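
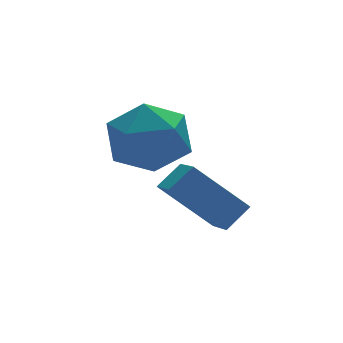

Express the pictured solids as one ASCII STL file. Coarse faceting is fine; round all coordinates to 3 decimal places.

solid 
facet normal -0.773 -0.157 -0.615
outer loop
vertex -4.004 -3.101 2.62
vertex -3.864 -2.04 2.173
vertex -2.745 -3.853 1.231
endloop
endfacet
facet normal -0.120 -0.915 0.386
outer loop
vertex -1.996 -3.7 1.827
vertex -4.004 -3.101 2.62
vertex -2.745 -3.853 1.231
endloop
endfacet
facet normal -0.773 -0.158 -0.614
outer loop
vertex -2.745 -3.853 1.231
vertex -3.864 -2.04 2.173
vertex -2.606 -2.792 0.783
endloop
endfacet
facet normal 0.623 -0.372 -0.688
outer loop
vertex -2.606 -2.792 0.783
vertex -1.996 -3.7 1.827
vertex -2.745 -3.853 1.231
endloop
endfacet
facet normal -0.623 0.372 0.688
outer loop
vertex -4.004 -3.101 2.62
vertex -3.115 -1.887 2.769
vertex -3.864 -2.04 2.173
endloop
endfacet
facet normal -0.120 -0.915 0.386
outer loop
vertex -3.254 -2.948 3.217
vertex -4.004 -3.101 2.62
vertex -1.996 -3.7 1.827
endloop
endfacet
facet normal -0.623 0.372 0.688
outer loop
vertex -3.254 -2.948 3.217
vertex -3.115 -1.887 2.769
vertex -4.004 -3.101 2.62
endloop
endfacet
facet normal 0.120 0.915 -0.386
outer loop
vertex -3.864 -2.04 2.173
vertex -3.115 -1.887 2.769
vertex -2.606 -2.792 0.783
endloop
endfacet
facet normal 0.623 -0.372 -0.688
outer loop
vertex -1.856 -2.639 1.38
vertex -1.996 -3.7 1.827
vertex -2.606 -2.792 0.783
endloop
endfacet
facet normal 0.121 0.915 -0.386
outer loop
vertex -2.606 -2.792 0.783
vertex -3.115 -1.887 2.769
vertex -1.856 -2.639 1.38
endloop
endfacet
facet normal 0.773 0.157 0.615
outer loop
vertex -1.856 -2.639 1.38
vertex -3.254 -2.948 3.217
vertex -1.996 -3.7 1.827
endloop
endfacet
facet normal 0.773 0.158 0.615
outer loop
vertex -3.115 -1.887 2.769
vertex -3.254 -2.948 3.217
vertex -1.856 -2.639 1.38
endloop
endfacet
facet normal -0.223 0.688 0.691
outer loop
vertex -3.681 -0.771 4.315
vertex -4.872 -1.152 4.309
vertex -4.052 -1.676 5.096
endloop
endfacet
facet normal 0.452 0.469 0.759
outer loop
vertex -3.681 -0.771 4.315
vertex -4.052 -1.676 5.096
vertex -2.955 -1.773 4.502
endloop
endfacet
facet normal 0.789 0.598 0.143
outer loop
vertex -3.681 -0.771 4.315
vertex -2.955 -1.773 4.502
vertex -3.097 -1.31 3.348
endloop
endfacet
facet normal 0.321 0.896 -0.306
outer loop
vertex -3.681 -0.771 4.315
vertex -3.097 -1.31 3.348
vertex -4.282 -0.926 3.229
endloop
endfacet
facet normal -0.305 0.952 0.033
outer loop
vertex -3.681 -0.771 4.315
vertex -4.282 -0.926 3.229
vertex -4.872 -1.152 4.309
endloop
endfacet
facet normal 0.446 -0.237 0.863
outer loop
vertex -2.955 -1.773 4.502
vertex -4.052 -1.676 5.096
vertex -3.698 -2.774 4.611
endloop
endfacet
facet normal -0.648 0.117 0.753
outer loop
vertex -4.052 -1.676 5.096
vertex -4.872 -1.152 4.309
vertex -4.883 -2.39 4.492
endloop
endfacet
facet normal -0.779 0.544 -0.312
outer loop
vertex -4.872 -1.152 4.309
vertex -4.282 -0.926 3.229
vertex -5.025 -1.927 3.338
endloop
endfacet
facet normal 0.234 0.455 -0.859
outer loop
vertex -4.282 -0.926 3.229
vertex -3.097 -1.31 3.348
vertex -3.928 -2.024 2.744
endloop
endfacet
facet normal 0.991 -0.029 -0.133
outer loop
vertex -3.097 -1.31 3.348
vertex -2.955 -1.773 4.502
vertex -3.108 -2.548 3.531
endloop
endfacet
facet normal -0.321 -0.896 0.306
outer loop
vertex -4.299 -2.929 3.525
vertex -3.698 -2.774 4.611
vertex -4.883 -2.39 4.492
endloop
endfacet
facet normal -0.789 -0.598 -0.143
outer loop
vertex -4.299 -2.929 3.525
vertex -4.883 -2.39 4.492
vertex -5.025 -1.927 3.338
endloop
endfacet
facet normal -0.452 -0.469 -0.759
outer loop
vertex -4.299 -2.929 3.525
vertex -5.025 -1.927 3.338
vertex -3.928 -2.024 2.744
endloop
endfacet
facet normal 0.223 -0.688 -0.691
outer loop
vertex -4.299 -2.929 3.525
vertex -3.928 -2.024 2.744
vertex -3.108 -2.548 3.531
endloop
endfacet
facet normal 0.305 -0.952 -0.033
outer loop
vertex -4.299 -2.929 3.525
vertex -3.108 -2.548 3.531
vertex -3.698 -2.774 4.611
endloop
endfacet
facet normal -0.234 -0.455 0.859
outer loop
vertex -4.883 -2.39 4.492
vertex -3.698 -2.774 4.611
vertex -4.052 -1.676 5.096
endloop
endfacet
facet normal -0.991 0.029 0.133
outer loop
vertex -5.025 -1.927 3.338
vertex -4.883 -2.39 4.492
vertex -4.872 -1.152 4.309
endloop
endfacet
facet normal -0.446 0.237 -0.863
outer loop
vertex -3.928 -2.024 2.744
vertex -5.025 -1.927 3.338
vertex -4.282 -0.926 3.229
endloop
endfacet
facet normal 0.648 -0.117 -0.753
outer loop
vertex -3.108 -2.548 3.531
vertex -3.928 -2.024 2.744
vertex -3.097 -1.31 3.348
endloop
endfacet
facet normal 0.779 -0.544 0.312
outer loop
vertex -3.698 -2.774 4.611
vertex -3.108 -2.548 3.531
vertex -2.955 -1.773 4.502
endloop
endfacet

endsolid


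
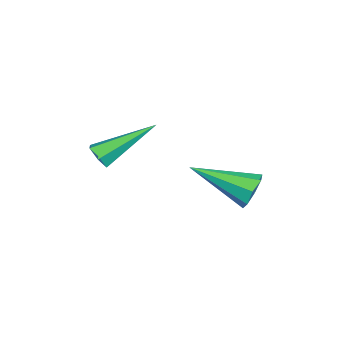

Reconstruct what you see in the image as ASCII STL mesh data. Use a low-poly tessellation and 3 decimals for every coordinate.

solid 
facet normal 0.369 -0.763 -0.531
outer loop
vertex 2.048 -4.484 2.82
vertex 1.561 -4.598 2.645
vertex 1.868 -4.261 2.374
endloop
endfacet
facet normal 0.770 0.638 0.008
outer loop
vertex 2.048 -4.484 2.82
vertex 1.868 -4.261 2.374
vertex 0.759 -2.942 3.795
endloop
endfacet
facet normal 0.369 -0.763 -0.531
outer loop
vertex 1.868 -4.261 2.374
vertex 1.561 -4.598 2.645
vertex 1.381 -4.375 2.199
endloop
endfacet
facet normal 0.059 0.754 -0.654
outer loop
vertex 1.868 -4.261 2.374
vertex 1.381 -4.375 2.199
vertex 0.759 -2.942 3.795
endloop
endfacet
facet normal 0.370 -0.762 -0.531
outer loop
vertex 1.381 -4.375 2.199
vertex 1.561 -4.598 2.645
vertex 1.074 -4.712 2.469
endloop
endfacet
facet normal -0.787 0.274 -0.553
outer loop
vertex 1.381 -4.375 2.199
vertex 1.074 -4.712 2.469
vertex 0.759 -2.942 3.795
endloop
endfacet
facet normal 0.370 -0.762 -0.531
outer loop
vertex 1.074 -4.712 2.469
vertex 1.561 -4.598 2.645
vertex 1.254 -4.935 2.915
endloop
endfacet
facet normal -0.923 -0.322 0.211
outer loop
vertex 1.074 -4.712 2.469
vertex 1.254 -4.935 2.915
vertex 0.759 -2.942 3.795
endloop
endfacet
facet normal 0.369 -0.762 -0.531
outer loop
vertex 1.254 -4.935 2.915
vertex 1.561 -4.598 2.645
vertex 1.741 -4.821 3.09
endloop
endfacet
facet normal -0.211 -0.438 0.874
outer loop
vertex 1.254 -4.935 2.915
vertex 1.741 -4.821 3.09
vertex 0.759 -2.942 3.795
endloop
endfacet
facet normal 0.369 -0.762 -0.531
outer loop
vertex 1.741 -4.821 3.09
vertex 1.561 -4.598 2.645
vertex 2.048 -4.484 2.82
endloop
endfacet
facet normal 0.634 0.041 0.772
outer loop
vertex 1.741 -4.821 3.09
vertex 2.048 -4.484 2.82
vertex 0.759 -2.942 3.795
endloop
endfacet
facet normal -0.018 0.918 -0.395
outer loop
vertex 0.517 -0.231 0.17
vertex 0.12 0.0 0.725
vertex 0.825 -0.045 0.588
endloop
endfacet
facet normal 0.799 -0.464 -0.382
outer loop
vertex 0.517 -0.231 0.17
vertex 0.825 -0.045 0.588
vertex 0.16 -2.02 1.595
endloop
endfacet
facet normal -0.018 0.918 -0.396
outer loop
vertex 0.825 -0.045 0.588
vertex 0.12 0.0 0.725
vertex 0.721 0.167 1.085
endloop
endfacet
facet normal 0.945 -0.179 0.274
outer loop
vertex 0.825 -0.045 0.588
vertex 0.721 0.167 1.085
vertex 0.16 -2.02 1.595
endloop
endfacet
facet normal -0.018 0.918 -0.396
outer loop
vertex 0.721 0.167 1.085
vertex 0.12 0.0 0.725
vertex 0.264 0.282 1.372
endloop
endfacet
facet normal 0.541 0.057 0.839
outer loop
vertex 0.721 0.167 1.085
vertex 0.264 0.282 1.372
vertex 0.16 -2.02 1.595
endloop
endfacet
facet normal -0.018 0.918 -0.396
outer loop
vertex 0.264 0.282 1.372
vertex 0.12 0.0 0.725
vertex -0.277 0.231 1.279
endloop
endfacet
facet normal -0.178 0.103 0.979
outer loop
vertex 0.264 0.282 1.372
vertex -0.277 0.231 1.279
vertex 0.16 -2.02 1.595
endloop
endfacet
facet normal -0.018 0.918 -0.396
outer loop
vertex -0.277 0.231 1.279
vertex 0.12 0.0 0.725
vertex -0.585 0.045 0.862
endloop
endfacet
facet normal -0.788 -0.067 0.612
outer loop
vertex -0.277 0.231 1.279
vertex -0.585 0.045 0.862
vertex 0.16 -2.02 1.595
endloop
endfacet
facet normal -0.018 0.918 -0.396
outer loop
vertex -0.585 0.045 0.862
vertex 0.12 0.0 0.725
vertex -0.48 -0.167 0.365
endloop
endfacet
facet normal -0.934 -0.354 -0.047
outer loop
vertex -0.585 0.045 0.862
vertex -0.48 -0.167 0.365
vertex 0.16 -2.02 1.595
endloop
endfacet
facet normal -0.019 0.919 -0.395
outer loop
vertex -0.48 -0.167 0.365
vertex 0.12 0.0 0.725
vertex -0.024 -0.281 0.078
endloop
endfacet
facet normal -0.531 -0.588 -0.610
outer loop
vertex -0.48 -0.167 0.365
vertex -0.024 -0.281 0.078
vertex 0.16 -2.02 1.595
endloop
endfacet
facet normal -0.018 0.919 -0.395
outer loop
vertex -0.024 -0.281 0.078
vertex 0.12 0.0 0.725
vertex 0.517 -0.231 0.17
endloop
endfacet
facet normal 0.186 -0.635 -0.750
outer loop
vertex -0.024 -0.281 0.078
vertex 0.517 -0.231 0.17
vertex 0.16 -2.02 1.595
endloop
endfacet

endsolid


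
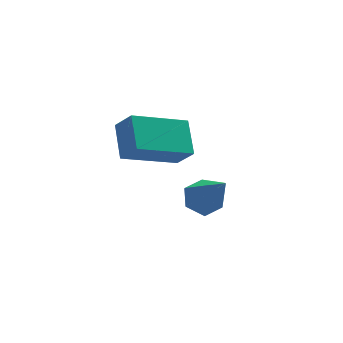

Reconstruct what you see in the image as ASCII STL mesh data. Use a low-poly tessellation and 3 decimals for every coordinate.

solid 
facet normal -0.079 0.584 -0.808
outer loop
vertex 2.153 -0.632 -2.21
vertex 1.542 -0.781 -2.258
vertex 1.719 -0.282 -1.915
endloop
endfacet
facet normal 0.716 0.414 0.562
outer loop
vertex 2.153 -0.632 -2.21
vertex 1.719 -0.282 -1.915
vertex 1.698 -1.919 -0.682
endloop
endfacet
facet normal -0.080 0.584 -0.808
outer loop
vertex 1.719 -0.282 -1.915
vertex 1.542 -0.781 -2.258
vertex 1.109 -0.432 -1.963
endloop
endfacet
facet normal -0.207 0.590 0.780
outer loop
vertex 1.719 -0.282 -1.915
vertex 1.109 -0.432 -1.963
vertex 1.698 -1.919 -0.682
endloop
endfacet
facet normal -0.079 0.584 -0.808
outer loop
vertex 1.109 -0.432 -1.963
vertex 1.542 -0.781 -2.258
vertex 0.932 -0.93 -2.306
endloop
endfacet
facet normal -0.900 0.019 0.436
outer loop
vertex 1.109 -0.432 -1.963
vertex 0.932 -0.93 -2.306
vertex 1.698 -1.919 -0.682
endloop
endfacet
facet normal -0.079 0.584 -0.808
outer loop
vertex 0.932 -0.93 -2.306
vertex 1.542 -0.781 -2.258
vertex 1.366 -1.279 -2.601
endloop
endfacet
facet normal -0.673 -0.729 -0.127
outer loop
vertex 0.932 -0.93 -2.306
vertex 1.366 -1.279 -2.601
vertex 1.698 -1.919 -0.682
endloop
endfacet
facet normal -0.079 0.584 -0.808
outer loop
vertex 1.366 -1.279 -2.601
vertex 1.542 -0.781 -2.258
vertex 1.976 -1.13 -2.553
endloop
endfacet
facet normal 0.248 -0.905 -0.345
outer loop
vertex 1.366 -1.279 -2.601
vertex 1.976 -1.13 -2.553
vertex 1.698 -1.919 -0.682
endloop
endfacet
facet normal -0.079 0.584 -0.808
outer loop
vertex 1.976 -1.13 -2.553
vertex 1.542 -0.781 -2.258
vertex 2.153 -0.632 -2.21
endloop
endfacet
facet normal 0.942 -0.334 -0.001
outer loop
vertex 1.976 -1.13 -2.553
vertex 2.153 -0.632 -2.21
vertex 1.698 -1.919 -0.682
endloop
endfacet
facet normal -0.366 0.516 -0.775
outer loop
vertex 0.037 1.791 -2.065
vertex 0.309 2.871 -1.474
vertex 1.838 1.799 -2.91
endloop
endfacet
facet normal -0.216 -0.856 -0.469
outer loop
vertex 2.171 1.329 -2.206
vertex 0.037 1.791 -2.065
vertex 1.838 1.799 -2.91
endloop
endfacet
facet normal -0.366 0.516 -0.775
outer loop
vertex 1.838 1.799 -2.91
vertex 0.309 2.871 -1.474
vertex 2.11 2.878 -2.32
endloop
endfacet
facet normal 0.905 0.004 -0.425
outer loop
vertex 2.11 2.878 -2.32
vertex 2.171 1.329 -2.206
vertex 1.838 1.799 -2.91
endloop
endfacet
facet normal -0.905 -0.005 0.425
outer loop
vertex 0.037 1.791 -2.065
vertex 0.642 2.401 -0.77
vertex 0.309 2.871 -1.474
endloop
endfacet
facet normal -0.216 -0.857 -0.468
outer loop
vertex 0.37 1.322 -1.36
vertex 0.037 1.791 -2.065
vertex 2.171 1.329 -2.206
endloop
endfacet
facet normal -0.905 -0.004 0.425
outer loop
vertex 0.37 1.322 -1.36
vertex 0.642 2.401 -0.77
vertex 0.037 1.791 -2.065
endloop
endfacet
facet normal 0.217 0.856 0.469
outer loop
vertex 0.309 2.871 -1.474
vertex 0.642 2.401 -0.77
vertex 2.11 2.878 -2.32
endloop
endfacet
facet normal 0.905 0.004 -0.425
outer loop
vertex 2.443 2.409 -1.615
vertex 2.171 1.329 -2.206
vertex 2.11 2.878 -2.32
endloop
endfacet
facet normal 0.216 0.857 0.468
outer loop
vertex 2.11 2.878 -2.32
vertex 0.642 2.401 -0.77
vertex 2.443 2.409 -1.615
endloop
endfacet
facet normal 0.366 -0.516 0.775
outer loop
vertex 2.443 2.409 -1.615
vertex 0.37 1.322 -1.36
vertex 2.171 1.329 -2.206
endloop
endfacet
facet normal 0.366 -0.516 0.775
outer loop
vertex 0.642 2.401 -0.77
vertex 0.37 1.322 -1.36
vertex 2.443 2.409 -1.615
endloop
endfacet

endsolid


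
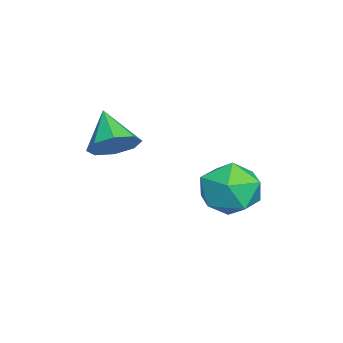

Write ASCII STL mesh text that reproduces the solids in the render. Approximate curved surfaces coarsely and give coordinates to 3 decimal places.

solid 
facet normal -0.266 0.616 0.741
outer loop
vertex -2.645 -0.404 -2.357
vertex -3.397 -0.627 -2.441
vertex -2.923 -1.017 -1.947
endloop
endfacet
facet normal 0.400 0.377 0.835
outer loop
vertex -2.645 -0.404 -2.357
vertex -2.923 -1.017 -1.947
vertex -2.206 -1.054 -2.274
endloop
endfacet
facet normal 0.784 0.563 0.263
outer loop
vertex -2.645 -0.404 -2.357
vertex -2.206 -1.054 -2.274
vertex -2.237 -0.686 -2.97
endloop
endfacet
facet normal 0.355 0.916 -0.185
outer loop
vertex -2.645 -0.404 -2.357
vertex -2.237 -0.686 -2.97
vertex -2.973 -0.422 -3.074
endloop
endfacet
facet normal -0.294 0.949 0.111
outer loop
vertex -2.645 -0.404 -2.357
vertex -2.973 -0.422 -3.074
vertex -3.397 -0.627 -2.441
endloop
endfacet
facet normal 0.377 -0.335 0.864
outer loop
vertex -2.206 -1.054 -2.274
vertex -2.923 -1.017 -1.947
vertex -2.687 -1.678 -2.306
endloop
endfacet
facet normal -0.700 0.051 0.712
outer loop
vertex -2.923 -1.017 -1.947
vertex -3.397 -0.627 -2.441
vertex -3.423 -1.414 -2.41
endloop
endfacet
facet normal -0.746 0.591 -0.308
outer loop
vertex -3.397 -0.627 -2.441
vertex -2.973 -0.422 -3.074
vertex -3.454 -1.046 -3.106
endloop
endfacet
facet normal 0.304 0.536 -0.788
outer loop
vertex -2.973 -0.422 -3.074
vertex -2.237 -0.686 -2.97
vertex -2.737 -1.083 -3.433
endloop
endfacet
facet normal 0.997 -0.035 -0.063
outer loop
vertex -2.237 -0.686 -2.97
vertex -2.206 -1.054 -2.274
vertex -2.263 -1.473 -2.939
endloop
endfacet
facet normal -0.355 -0.916 0.185
outer loop
vertex -3.015 -1.696 -3.023
vertex -2.687 -1.678 -2.306
vertex -3.423 -1.414 -2.41
endloop
endfacet
facet normal -0.784 -0.563 -0.263
outer loop
vertex -3.015 -1.696 -3.023
vertex -3.423 -1.414 -2.41
vertex -3.454 -1.046 -3.106
endloop
endfacet
facet normal -0.400 -0.377 -0.835
outer loop
vertex -3.015 -1.696 -3.023
vertex -3.454 -1.046 -3.106
vertex -2.737 -1.083 -3.433
endloop
endfacet
facet normal 0.266 -0.616 -0.741
outer loop
vertex -3.015 -1.696 -3.023
vertex -2.737 -1.083 -3.433
vertex -2.263 -1.473 -2.939
endloop
endfacet
facet normal 0.294 -0.949 -0.111
outer loop
vertex -3.015 -1.696 -3.023
vertex -2.263 -1.473 -2.939
vertex -2.687 -1.678 -2.306
endloop
endfacet
facet normal -0.304 -0.536 0.788
outer loop
vertex -3.423 -1.414 -2.41
vertex -2.687 -1.678 -2.306
vertex -2.923 -1.017 -1.947
endloop
endfacet
facet normal -0.997 0.035 0.063
outer loop
vertex -3.454 -1.046 -3.106
vertex -3.423 -1.414 -2.41
vertex -3.397 -0.627 -2.441
endloop
endfacet
facet normal -0.377 0.335 -0.864
outer loop
vertex -2.737 -1.083 -3.433
vertex -3.454 -1.046 -3.106
vertex -2.973 -0.422 -3.074
endloop
endfacet
facet normal 0.700 -0.051 -0.712
outer loop
vertex -2.263 -1.473 -2.939
vertex -2.737 -1.083 -3.433
vertex -2.237 -0.686 -2.97
endloop
endfacet
facet normal 0.746 -0.591 0.308
outer loop
vertex -2.687 -1.678 -2.306
vertex -2.263 -1.473 -2.939
vertex -2.206 -1.054 -2.274
endloop
endfacet
facet normal 0.679 0.330 -0.656
outer loop
vertex -1.39 -3.71 -0.786
vertex -1.797 -3.359 -1.031
vertex -1.404 -3.301 -0.595
endloop
endfacet
facet normal 0.334 -0.389 0.858
outer loop
vertex -1.39 -3.71 -0.786
vertex -1.404 -3.301 -0.595
vertex -2.503 -3.701 -0.349
endloop
endfacet
facet normal 0.680 0.327 -0.656
outer loop
vertex -1.404 -3.301 -0.595
vertex -1.797 -3.359 -1.031
vertex -1.647 -2.926 -0.66
endloop
endfacet
facet normal 0.125 0.248 0.961
outer loop
vertex -1.404 -3.301 -0.595
vertex -1.647 -2.926 -0.66
vertex -2.503 -3.701 -0.349
endloop
endfacet
facet normal 0.679 0.327 -0.657
outer loop
vertex -1.647 -2.926 -0.66
vertex -1.797 -3.359 -1.031
vertex -1.978 -2.805 -0.942
endloop
endfacet
facet normal -0.341 0.650 0.679
outer loop
vertex -1.647 -2.926 -0.66
vertex -1.978 -2.805 -0.942
vertex -2.503 -3.701 -0.349
endloop
endfacet
facet normal 0.680 0.328 -0.656
outer loop
vertex -1.978 -2.805 -0.942
vertex -1.797 -3.359 -1.031
vertex -2.203 -3.009 -1.277
endloop
endfacet
facet normal -0.793 0.582 0.178
outer loop
vertex -1.978 -2.805 -0.942
vertex -2.203 -3.009 -1.277
vertex -2.503 -3.701 -0.349
endloop
endfacet
facet normal 0.680 0.328 -0.656
outer loop
vertex -2.203 -3.009 -1.277
vertex -1.797 -3.359 -1.031
vertex -2.189 -3.418 -1.467
endloop
endfacet
facet normal -0.965 0.083 -0.250
outer loop
vertex -2.203 -3.009 -1.277
vertex -2.189 -3.418 -1.467
vertex -2.503 -3.701 -0.349
endloop
endfacet
facet normal 0.680 0.329 -0.656
outer loop
vertex -2.189 -3.418 -1.467
vertex -1.797 -3.359 -1.031
vertex -1.946 -3.793 -1.403
endloop
endfacet
facet normal -0.757 -0.551 -0.352
outer loop
vertex -2.189 -3.418 -1.467
vertex -1.946 -3.793 -1.403
vertex -2.503 -3.701 -0.349
endloop
endfacet
facet normal 0.680 0.328 -0.655
outer loop
vertex -1.946 -3.793 -1.403
vertex -1.797 -3.359 -1.031
vertex -1.615 -3.914 -1.12
endloop
endfacet
facet normal -0.289 -0.955 -0.070
outer loop
vertex -1.946 -3.793 -1.403
vertex -1.615 -3.914 -1.12
vertex -2.503 -3.701 -0.349
endloop
endfacet
facet normal 0.678 0.328 -0.657
outer loop
vertex -1.615 -3.914 -1.12
vertex -1.797 -3.359 -1.031
vertex -1.39 -3.71 -0.786
endloop
endfacet
facet normal 0.163 -0.887 0.432
outer loop
vertex -1.615 -3.914 -1.12
vertex -1.39 -3.71 -0.786
vertex -2.503 -3.701 -0.349
endloop
endfacet

endsolid


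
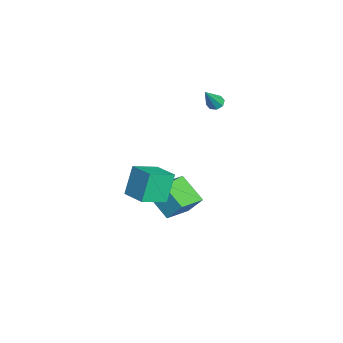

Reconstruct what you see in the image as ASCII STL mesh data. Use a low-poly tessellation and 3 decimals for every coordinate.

solid 
facet normal -0.829 -0.531 -0.175
outer loop
vertex 0.382 -1.138 1.111
vertex -0.396 0.315 0.389
vertex 1.087 -1.651 -0.678
endloop
endfacet
facet normal 0.432 -0.808 0.402
outer loop
vertex 2.456 -0.775 -0.389
vertex 0.382 -1.138 1.111
vertex 1.087 -1.651 -0.678
endloop
endfacet
facet normal -0.829 -0.530 -0.176
outer loop
vertex 1.087 -1.651 -0.678
vertex -0.396 0.315 0.389
vertex 0.31 -0.197 -1.4
endloop
endfacet
facet normal 0.354 -0.257 -0.899
outer loop
vertex 0.31 -0.197 -1.4
vertex 2.456 -0.775 -0.389
vertex 1.087 -1.651 -0.678
endloop
endfacet
facet normal -0.354 0.257 0.899
outer loop
vertex 0.382 -1.138 1.111
vertex 0.973 1.191 0.678
vertex -0.396 0.315 0.389
endloop
endfacet
facet normal 0.432 -0.808 0.402
outer loop
vertex 1.75 -0.263 1.4
vertex 0.382 -1.138 1.111
vertex 2.456 -0.775 -0.389
endloop
endfacet
facet normal -0.354 0.257 0.899
outer loop
vertex 1.75 -0.263 1.4
vertex 0.973 1.191 0.678
vertex 0.382 -1.138 1.111
endloop
endfacet
facet normal -0.432 0.808 -0.402
outer loop
vertex -0.396 0.315 0.389
vertex 0.973 1.191 0.678
vertex 0.31 -0.197 -1.4
endloop
endfacet
facet normal 0.354 -0.257 -0.899
outer loop
vertex 1.678 0.678 -1.111
vertex 2.456 -0.775 -0.389
vertex 0.31 -0.197 -1.4
endloop
endfacet
facet normal -0.432 0.808 -0.402
outer loop
vertex 0.31 -0.197 -1.4
vertex 0.973 1.191 0.678
vertex 1.678 0.678 -1.111
endloop
endfacet
facet normal 0.829 0.531 0.175
outer loop
vertex 1.678 0.678 -1.111
vertex 1.75 -0.263 1.4
vertex 2.456 -0.775 -0.389
endloop
endfacet
facet normal 0.830 0.530 0.175
outer loop
vertex 0.973 1.191 0.678
vertex 1.75 -0.263 1.4
vertex 1.678 0.678 -1.111
endloop
endfacet
facet normal -0.679 -0.501 0.536
outer loop
vertex -1.866 0.654 -2.125
vertex -3.317 2.021 -2.685
vertex -2.189 -0.174 -3.309
endloop
endfacet
facet normal 0.701 -0.660 0.270
outer loop
vertex -0.763 0.879 -4.435
vertex -1.866 0.654 -2.125
vertex -2.189 -0.174 -3.309
endloop
endfacet
facet normal -0.679 -0.501 0.536
outer loop
vertex -2.189 -0.174 -3.309
vertex -3.317 2.021 -2.685
vertex -3.64 1.193 -3.868
endloop
endfacet
facet normal -0.219 -0.559 -0.800
outer loop
vertex -3.64 1.193 -3.868
vertex -0.763 0.879 -4.435
vertex -2.189 -0.174 -3.309
endloop
endfacet
facet normal 0.218 0.559 0.800
outer loop
vertex -1.866 0.654 -2.125
vertex -1.891 3.074 -3.811
vertex -3.317 2.021 -2.685
endloop
endfacet
facet normal 0.701 -0.660 0.270
outer loop
vertex -0.44 1.707 -3.252
vertex -1.866 0.654 -2.125
vertex -0.763 0.879 -4.435
endloop
endfacet
facet normal 0.219 0.559 0.800
outer loop
vertex -0.44 1.707 -3.252
vertex -1.891 3.074 -3.811
vertex -1.866 0.654 -2.125
endloop
endfacet
facet normal -0.701 0.660 -0.271
outer loop
vertex -3.317 2.021 -2.685
vertex -1.891 3.074 -3.811
vertex -3.64 1.193 -3.868
endloop
endfacet
facet normal -0.219 -0.560 -0.799
outer loop
vertex -2.214 2.246 -4.995
vertex -0.763 0.879 -4.435
vertex -3.64 1.193 -3.868
endloop
endfacet
facet normal -0.701 0.660 -0.270
outer loop
vertex -3.64 1.193 -3.868
vertex -1.891 3.074 -3.811
vertex -2.214 2.246 -4.995
endloop
endfacet
facet normal 0.679 0.501 -0.536
outer loop
vertex -2.214 2.246 -4.995
vertex -0.44 1.707 -3.252
vertex -0.763 0.879 -4.435
endloop
endfacet
facet normal 0.679 0.502 -0.536
outer loop
vertex -1.891 3.074 -3.811
vertex -0.44 1.707 -3.252
vertex -2.214 2.246 -4.995
endloop
endfacet
facet normal -0.453 0.379 -0.807
outer loop
vertex -3.66 4.027 2.809
vertex -4.163 3.995 3.076
vertex -3.754 4.39 3.032
endloop
endfacet
facet normal 0.956 0.287 -0.065
outer loop
vertex -3.66 4.027 2.809
vertex -3.754 4.39 3.032
vertex -3.317 3.285 4.584
endloop
endfacet
facet normal -0.453 0.379 -0.807
outer loop
vertex -3.754 4.39 3.032
vertex -4.163 3.995 3.076
vertex -4.087 4.522 3.281
endloop
endfacet
facet normal 0.566 0.738 0.366
outer loop
vertex -3.754 4.39 3.032
vertex -4.087 4.522 3.281
vertex -3.317 3.285 4.584
endloop
endfacet
facet normal -0.451 0.379 -0.808
outer loop
vertex -4.087 4.522 3.281
vertex -4.163 3.995 3.076
vertex -4.465 4.345 3.409
endloop
endfacet
facet normal -0.085 0.697 0.712
outer loop
vertex -4.087 4.522 3.281
vertex -4.465 4.345 3.409
vertex -3.317 3.285 4.584
endloop
endfacet
facet normal -0.451 0.379 -0.808
outer loop
vertex -4.465 4.345 3.409
vertex -4.163 3.995 3.076
vertex -4.665 3.964 3.342
endloop
endfacet
facet normal -0.613 0.187 0.768
outer loop
vertex -4.465 4.345 3.409
vertex -4.665 3.964 3.342
vertex -3.317 3.285 4.584
endloop
endfacet
facet normal -0.451 0.380 -0.807
outer loop
vertex -4.665 3.964 3.342
vertex -4.163 3.995 3.076
vertex -4.572 3.601 3.119
endloop
endfacet
facet normal -0.711 -0.491 0.503
outer loop
vertex -4.665 3.964 3.342
vertex -4.572 3.601 3.119
vertex -3.317 3.285 4.584
endloop
endfacet
facet normal -0.452 0.381 -0.807
outer loop
vertex -4.572 3.601 3.119
vertex -4.163 3.995 3.076
vertex -4.239 3.469 2.87
endloop
endfacet
facet normal -0.321 -0.944 0.071
outer loop
vertex -4.572 3.601 3.119
vertex -4.239 3.469 2.87
vertex -3.317 3.285 4.584
endloop
endfacet
facet normal -0.452 0.381 -0.807
outer loop
vertex -4.239 3.469 2.87
vertex -4.163 3.995 3.076
vertex -3.861 3.646 2.742
endloop
endfacet
facet normal 0.330 -0.903 -0.274
outer loop
vertex -4.239 3.469 2.87
vertex -3.861 3.646 2.742
vertex -3.317 3.285 4.584
endloop
endfacet
facet normal -0.452 0.380 -0.807
outer loop
vertex -3.861 3.646 2.742
vertex -4.163 3.995 3.076
vertex -3.66 4.027 2.809
endloop
endfacet
facet normal 0.858 -0.394 -0.331
outer loop
vertex -3.861 3.646 2.742
vertex -3.66 4.027 2.809
vertex -3.317 3.285 4.584
endloop
endfacet

endsolid


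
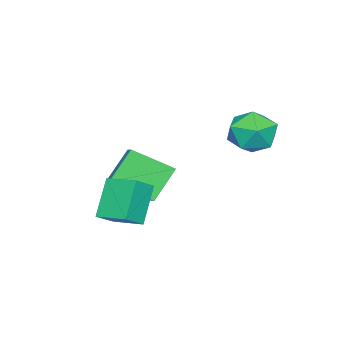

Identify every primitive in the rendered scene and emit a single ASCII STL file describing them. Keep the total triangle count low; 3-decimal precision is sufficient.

solid 
facet normal -0.615 -0.095 0.782
outer loop
vertex 3.214 -1.476 -0.815
vertex 3.419 -0.1 -0.487
vertex 2.408 -1.213 -1.417
endloop
endfacet
facet normal -0.143 -0.963 -0.230
outer loop
vertex 3.521 -1.04 -2.833
vertex 3.214 -1.476 -0.815
vertex 2.408 -1.213 -1.417
endloop
endfacet
facet normal -0.615 -0.096 0.783
outer loop
vertex 2.408 -1.213 -1.417
vertex 3.419 -0.1 -0.487
vertex 2.612 0.164 -1.088
endloop
endfacet
facet normal -0.775 0.253 -0.579
outer loop
vertex 2.612 0.164 -1.088
vertex 3.521 -1.04 -2.833
vertex 2.408 -1.213 -1.417
endloop
endfacet
facet normal 0.775 -0.253 0.578
outer loop
vertex 3.214 -1.476 -0.815
vertex 4.532 0.073 -1.903
vertex 3.419 -0.1 -0.487
endloop
endfacet
facet normal -0.144 -0.963 -0.230
outer loop
vertex 4.328 -1.304 -2.232
vertex 3.214 -1.476 -0.815
vertex 3.521 -1.04 -2.833
endloop
endfacet
facet normal 0.775 -0.253 0.579
outer loop
vertex 4.328 -1.304 -2.232
vertex 4.532 0.073 -1.903
vertex 3.214 -1.476 -0.815
endloop
endfacet
facet normal 0.143 0.963 0.230
outer loop
vertex 3.419 -0.1 -0.487
vertex 4.532 0.073 -1.903
vertex 2.612 0.164 -1.088
endloop
endfacet
facet normal -0.775 0.253 -0.579
outer loop
vertex 3.726 0.336 -2.505
vertex 3.521 -1.04 -2.833
vertex 2.612 0.164 -1.088
endloop
endfacet
facet normal 0.143 0.963 0.229
outer loop
vertex 2.612 0.164 -1.088
vertex 4.532 0.073 -1.903
vertex 3.726 0.336 -2.505
endloop
endfacet
facet normal 0.614 0.095 -0.783
outer loop
vertex 3.726 0.336 -2.505
vertex 4.328 -1.304 -2.232
vertex 3.521 -1.04 -2.833
endloop
endfacet
facet normal 0.616 0.096 -0.782
outer loop
vertex 4.532 0.073 -1.903
vertex 4.328 -1.304 -2.232
vertex 3.726 0.336 -2.505
endloop
endfacet
facet normal -0.637 0.192 0.746
outer loop
vertex 0.477 -2.136 -0.753
vertex 1.246 -1.551 -0.247
vertex -0.121 -0.558 -1.669
endloop
endfacet
facet normal -0.705 -0.536 -0.463
outer loop
vertex 0.974 -0.889 -2.953
vertex 0.477 -2.136 -0.753
vertex -0.121 -0.558 -1.669
endloop
endfacet
facet normal -0.637 0.192 0.746
outer loop
vertex -0.121 -0.558 -1.669
vertex 1.246 -1.551 -0.247
vertex 0.648 0.027 -1.163
endloop
endfacet
facet normal -0.311 0.822 -0.477
outer loop
vertex 0.648 0.027 -1.163
vertex 0.974 -0.889 -2.953
vertex -0.121 -0.558 -1.669
endloop
endfacet
facet normal 0.311 -0.822 0.477
outer loop
vertex 0.477 -2.136 -0.753
vertex 2.341 -1.882 -1.531
vertex 1.246 -1.551 -0.247
endloop
endfacet
facet normal -0.705 -0.536 -0.463
outer loop
vertex 1.572 -2.467 -2.037
vertex 0.477 -2.136 -0.753
vertex 0.974 -0.889 -2.953
endloop
endfacet
facet normal 0.311 -0.822 0.477
outer loop
vertex 1.572 -2.467 -2.037
vertex 2.341 -1.882 -1.531
vertex 0.477 -2.136 -0.753
endloop
endfacet
facet normal 0.705 0.536 0.463
outer loop
vertex 1.246 -1.551 -0.247
vertex 2.341 -1.882 -1.531
vertex 0.648 0.027 -1.163
endloop
endfacet
facet normal -0.311 0.822 -0.477
outer loop
vertex 1.743 -0.304 -2.447
vertex 0.974 -0.889 -2.953
vertex 0.648 0.027 -1.163
endloop
endfacet
facet normal 0.705 0.536 0.463
outer loop
vertex 0.648 0.027 -1.163
vertex 2.341 -1.882 -1.531
vertex 1.743 -0.304 -2.447
endloop
endfacet
facet normal 0.637 -0.192 -0.746
outer loop
vertex 1.743 -0.304 -2.447
vertex 1.572 -2.467 -2.037
vertex 0.974 -0.889 -2.953
endloop
endfacet
facet normal 0.637 -0.192 -0.746
outer loop
vertex 2.341 -1.882 -1.531
vertex 1.572 -2.467 -2.037
vertex 1.743 -0.304 -2.447
endloop
endfacet
facet normal -0.303 0.935 -0.186
outer loop
vertex 0.159 3.683 0.668
vertex -0.878 3.338 0.623
vertex -0.452 3.666 1.575
endloop
endfacet
facet normal 0.289 0.933 0.212
outer loop
vertex 0.159 3.683 0.668
vertex -0.452 3.666 1.575
vertex 0.59 3.335 1.611
endloop
endfacet
facet normal 0.798 0.584 -0.149
outer loop
vertex 0.159 3.683 0.668
vertex 0.59 3.335 1.611
vertex 0.807 2.802 0.681
endloop
endfacet
facet normal 0.519 0.370 -0.770
outer loop
vertex 0.159 3.683 0.668
vertex 0.807 2.802 0.681
vertex -0.1 2.804 0.071
endloop
endfacet
facet normal -0.161 0.587 -0.794
outer loop
vertex 0.159 3.683 0.668
vertex -0.1 2.804 0.071
vertex -0.878 3.338 0.623
endloop
endfacet
facet normal 0.153 0.568 0.809
outer loop
vertex 0.59 3.335 1.611
vertex -0.452 3.666 1.575
vertex -0.18 2.776 2.149
endloop
endfacet
facet normal -0.806 0.569 0.164
outer loop
vertex -0.452 3.666 1.575
vertex -0.878 3.338 0.623
vertex -1.087 2.778 1.539
endloop
endfacet
facet normal -0.576 0.006 -0.818
outer loop
vertex -0.878 3.338 0.623
vertex -0.1 2.804 0.071
vertex -0.87 2.245 0.609
endloop
endfacet
facet normal 0.524 -0.343 -0.780
outer loop
vertex -0.1 2.804 0.071
vertex 0.807 2.802 0.681
vertex 0.172 1.914 0.645
endloop
endfacet
facet normal 0.974 0.004 0.225
outer loop
vertex 0.807 2.802 0.681
vertex 0.59 3.335 1.611
vertex 0.598 2.242 1.597
endloop
endfacet
facet normal -0.519 -0.370 0.770
outer loop
vertex -0.439 1.897 1.552
vertex -0.18 2.776 2.149
vertex -1.087 2.778 1.539
endloop
endfacet
facet normal -0.798 -0.584 0.149
outer loop
vertex -0.439 1.897 1.552
vertex -1.087 2.778 1.539
vertex -0.87 2.245 0.609
endloop
endfacet
facet normal -0.289 -0.933 -0.212
outer loop
vertex -0.439 1.897 1.552
vertex -0.87 2.245 0.609
vertex 0.172 1.914 0.645
endloop
endfacet
facet normal 0.303 -0.935 0.186
outer loop
vertex -0.439 1.897 1.552
vertex 0.172 1.914 0.645
vertex 0.598 2.242 1.597
endloop
endfacet
facet normal 0.161 -0.587 0.794
outer loop
vertex -0.439 1.897 1.552
vertex 0.598 2.242 1.597
vertex -0.18 2.776 2.149
endloop
endfacet
facet normal -0.524 0.343 0.780
outer loop
vertex -1.087 2.778 1.539
vertex -0.18 2.776 2.149
vertex -0.452 3.666 1.575
endloop
endfacet
facet normal -0.974 -0.004 -0.225
outer loop
vertex -0.87 2.245 0.609
vertex -1.087 2.778 1.539
vertex -0.878 3.338 0.623
endloop
endfacet
facet normal -0.153 -0.568 -0.809
outer loop
vertex 0.172 1.914 0.645
vertex -0.87 2.245 0.609
vertex -0.1 2.804 0.071
endloop
endfacet
facet normal 0.806 -0.569 -0.164
outer loop
vertex 0.598 2.242 1.597
vertex 0.172 1.914 0.645
vertex 0.807 2.802 0.681
endloop
endfacet
facet normal 0.576 -0.006 0.818
outer loop
vertex -0.18 2.776 2.149
vertex 0.598 2.242 1.597
vertex 0.59 3.335 1.611
endloop
endfacet

endsolid


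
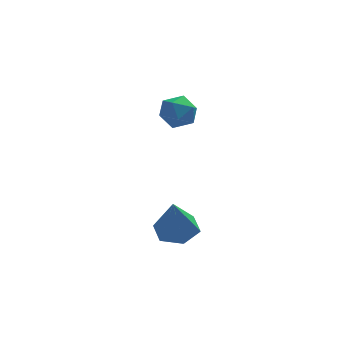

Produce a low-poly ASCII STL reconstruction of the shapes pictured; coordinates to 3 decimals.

solid 
facet normal 0.112 0.292 -0.950
outer loop
vertex 1.944 1.133 -1.804
vertex 1.2 0.568 -2.065
vertex 1.041 1.488 -1.801
endloop
endfacet
facet normal 0.277 0.698 0.661
outer loop
vertex 1.944 1.133 -1.804
vertex 1.041 1.488 -1.801
vertex 0.98 -0.008 -0.195
endloop
endfacet
facet normal 0.112 0.292 -0.950
outer loop
vertex 1.041 1.488 -1.801
vertex 1.2 0.568 -2.065
vertex 0.297 0.922 -2.063
endloop
endfacet
facet normal -0.626 0.582 0.519
outer loop
vertex 1.041 1.488 -1.801
vertex 0.297 0.922 -2.063
vertex 0.98 -0.008 -0.195
endloop
endfacet
facet normal 0.112 0.292 -0.950
outer loop
vertex 0.297 0.922 -2.063
vertex 1.2 0.568 -2.065
vertex 0.456 0.003 -2.327
endloop
endfacet
facet normal -0.945 -0.230 0.231
outer loop
vertex 0.297 0.922 -2.063
vertex 0.456 0.003 -2.327
vertex 0.98 -0.008 -0.195
endloop
endfacet
facet normal 0.112 0.293 -0.950
outer loop
vertex 0.456 0.003 -2.327
vertex 1.2 0.568 -2.065
vertex 1.359 -0.351 -2.33
endloop
endfacet
facet normal -0.363 -0.928 0.085
outer loop
vertex 0.456 0.003 -2.327
vertex 1.359 -0.351 -2.33
vertex 0.98 -0.008 -0.195
endloop
endfacet
facet normal 0.112 0.293 -0.950
outer loop
vertex 1.359 -0.351 -2.33
vertex 1.2 0.568 -2.065
vertex 2.103 0.214 -2.068
endloop
endfacet
facet normal 0.537 -0.812 0.226
outer loop
vertex 1.359 -0.351 -2.33
vertex 2.103 0.214 -2.068
vertex 0.98 -0.008 -0.195
endloop
endfacet
facet normal 0.111 0.292 -0.950
outer loop
vertex 2.103 0.214 -2.068
vertex 1.2 0.568 -2.065
vertex 1.944 1.133 -1.804
endloop
endfacet
facet normal 0.858 0.001 0.514
outer loop
vertex 2.103 0.214 -2.068
vertex 1.944 1.133 -1.804
vertex 0.98 -0.008 -0.195
endloop
endfacet
facet normal 0.277 -0.164 0.947
outer loop
vertex 1.749 2.804 4.265
vertex 1.207 2.121 4.305
vertex 2.032 2.009 4.044
endloop
endfacet
facet normal 0.810 0.129 0.572
outer loop
vertex 1.749 2.804 4.265
vertex 2.032 2.009 4.044
vertex 2.26 2.702 3.565
endloop
endfacet
facet normal 0.579 0.753 0.313
outer loop
vertex 1.749 2.804 4.265
vertex 2.26 2.702 3.565
vertex 1.576 3.243 3.53
endloop
endfacet
facet normal -0.096 0.844 0.527
outer loop
vertex 1.749 2.804 4.265
vertex 1.576 3.243 3.53
vertex 0.925 2.884 3.987
endloop
endfacet
facet normal -0.283 0.278 0.918
outer loop
vertex 1.749 2.804 4.265
vertex 0.925 2.884 3.987
vertex 1.207 2.121 4.305
endloop
endfacet
facet normal 0.954 -0.299 0.021
outer loop
vertex 2.26 2.702 3.565
vertex 2.032 2.009 4.044
vertex 2.035 1.956 3.173
endloop
endfacet
facet normal 0.093 -0.775 0.626
outer loop
vertex 2.032 2.009 4.044
vertex 1.207 2.121 4.305
vertex 1.384 1.597 3.63
endloop
endfacet
facet normal -0.813 -0.059 0.579
outer loop
vertex 1.207 2.121 4.305
vertex 0.925 2.884 3.987
vertex 0.7 2.138 3.595
endloop
endfacet
facet normal -0.511 0.858 -0.054
outer loop
vertex 0.925 2.884 3.987
vertex 1.576 3.243 3.53
vertex 0.928 2.831 3.116
endloop
endfacet
facet normal 0.581 0.709 -0.398
outer loop
vertex 1.576 3.243 3.53
vertex 2.26 2.702 3.565
vertex 1.753 2.719 2.855
endloop
endfacet
facet normal 0.096 -0.844 -0.527
outer loop
vertex 1.211 2.036 2.895
vertex 2.035 1.956 3.173
vertex 1.384 1.597 3.63
endloop
endfacet
facet normal -0.579 -0.753 -0.313
outer loop
vertex 1.211 2.036 2.895
vertex 1.384 1.597 3.63
vertex 0.7 2.138 3.595
endloop
endfacet
facet normal -0.810 -0.129 -0.572
outer loop
vertex 1.211 2.036 2.895
vertex 0.7 2.138 3.595
vertex 0.928 2.831 3.116
endloop
endfacet
facet normal -0.277 0.164 -0.947
outer loop
vertex 1.211 2.036 2.895
vertex 0.928 2.831 3.116
vertex 1.753 2.719 2.855
endloop
endfacet
facet normal 0.283 -0.278 -0.918
outer loop
vertex 1.211 2.036 2.895
vertex 1.753 2.719 2.855
vertex 2.035 1.956 3.173
endloop
endfacet
facet normal 0.511 -0.858 0.054
outer loop
vertex 1.384 1.597 3.63
vertex 2.035 1.956 3.173
vertex 2.032 2.009 4.044
endloop
endfacet
facet normal -0.581 -0.709 0.398
outer loop
vertex 0.7 2.138 3.595
vertex 1.384 1.597 3.63
vertex 1.207 2.121 4.305
endloop
endfacet
facet normal -0.954 0.299 -0.021
outer loop
vertex 0.928 2.831 3.116
vertex 0.7 2.138 3.595
vertex 0.925 2.884 3.987
endloop
endfacet
facet normal -0.093 0.775 -0.626
outer loop
vertex 1.753 2.719 2.855
vertex 0.928 2.831 3.116
vertex 1.576 3.243 3.53
endloop
endfacet
facet normal 0.813 0.059 -0.579
outer loop
vertex 2.035 1.956 3.173
vertex 1.753 2.719 2.855
vertex 2.26 2.702 3.565
endloop
endfacet

endsolid


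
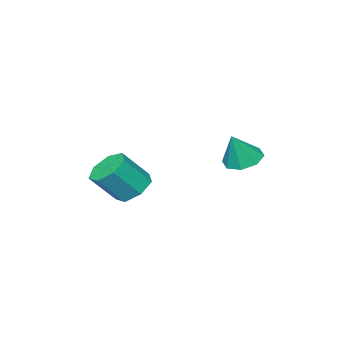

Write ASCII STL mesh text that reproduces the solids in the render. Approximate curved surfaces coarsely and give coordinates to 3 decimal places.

solid 
facet normal -0.580 0.305 -0.755
outer loop
vertex 2.595 -3.969 -0.52
vertex 2.018 -3.456 0.13
vertex 2.836 -3.139 -0.37
endloop
endfacet
facet normal 0.767 -0.108 -0.633
outer loop
vertex 2.595 -3.969 -0.52
vertex 2.836 -3.139 -0.37
vertex 3.64 -4.517 0.839
endloop
endfacet
facet normal 0.767 -0.108 -0.633
outer loop
vertex 3.64 -4.517 0.839
vertex 2.836 -3.139 -0.37
vertex 3.88 -3.688 0.989
endloop
endfacet
facet normal 0.580 -0.305 0.755
outer loop
vertex 3.64 -4.517 0.839
vertex 3.88 -3.688 0.989
vertex 3.062 -4.004 1.49
endloop
endfacet
facet normal -0.580 0.305 -0.756
outer loop
vertex 2.836 -3.139 -0.37
vertex 2.018 -3.456 0.13
vertex 2.46 -2.548 0.157
endloop
endfacet
facet normal 0.693 0.673 -0.260
outer loop
vertex 2.836 -3.139 -0.37
vertex 2.46 -2.548 0.157
vertex 3.88 -3.688 0.989
endloop
endfacet
facet normal 0.693 0.672 -0.261
outer loop
vertex 3.88 -3.688 0.989
vertex 2.46 -2.548 0.157
vertex 3.505 -3.097 1.516
endloop
endfacet
facet normal 0.580 -0.305 0.755
outer loop
vertex 3.88 -3.688 0.989
vertex 3.505 -3.097 1.516
vertex 3.062 -4.004 1.49
endloop
endfacet
facet normal -0.580 0.305 -0.755
outer loop
vertex 2.46 -2.548 0.157
vertex 2.018 -3.456 0.13
vertex 1.751 -2.641 0.664
endloop
endfacet
facet normal 0.096 0.946 0.308
outer loop
vertex 2.46 -2.548 0.157
vertex 1.751 -2.641 0.664
vertex 3.505 -3.097 1.516
endloop
endfacet
facet normal 0.097 0.947 0.307
outer loop
vertex 3.505 -3.097 1.516
vertex 1.751 -2.641 0.664
vertex 2.796 -3.189 2.023
endloop
endfacet
facet normal 0.580 -0.305 0.756
outer loop
vertex 3.505 -3.097 1.516
vertex 2.796 -3.189 2.023
vertex 3.062 -4.004 1.49
endloop
endfacet
facet normal -0.580 0.305 -0.755
outer loop
vertex 1.751 -2.641 0.664
vertex 2.018 -3.456 0.13
vertex 1.243 -3.347 0.769
endloop
endfacet
facet normal -0.572 0.507 0.644
outer loop
vertex 1.751 -2.641 0.664
vertex 1.243 -3.347 0.769
vertex 2.796 -3.189 2.023
endloop
endfacet
facet normal -0.572 0.508 0.644
outer loop
vertex 2.796 -3.189 2.023
vertex 1.243 -3.347 0.769
vertex 2.288 -3.895 2.129
endloop
endfacet
facet normal 0.581 -0.304 0.755
outer loop
vertex 2.796 -3.189 2.023
vertex 2.288 -3.895 2.129
vertex 3.062 -4.004 1.49
endloop
endfacet
facet normal -0.580 0.304 -0.756
outer loop
vertex 1.243 -3.347 0.769
vertex 2.018 -3.456 0.13
vertex 1.318 -4.135 0.394
endloop
endfacet
facet normal -0.810 -0.313 0.496
outer loop
vertex 1.243 -3.347 0.769
vertex 1.318 -4.135 0.394
vertex 2.288 -3.895 2.129
endloop
endfacet
facet normal -0.810 -0.313 0.496
outer loop
vertex 2.288 -3.895 2.129
vertex 1.318 -4.135 0.394
vertex 2.363 -4.684 1.753
endloop
endfacet
facet normal 0.581 -0.305 0.755
outer loop
vertex 2.288 -3.895 2.129
vertex 2.363 -4.684 1.753
vertex 3.062 -4.004 1.49
endloop
endfacet
facet normal -0.580 0.304 -0.755
outer loop
vertex 1.318 -4.135 0.394
vertex 2.018 -3.456 0.13
vertex 1.92 -4.412 -0.18
endloop
endfacet
facet normal -0.438 -0.898 -0.026
outer loop
vertex 1.318 -4.135 0.394
vertex 1.92 -4.412 -0.18
vertex 2.363 -4.684 1.753
endloop
endfacet
facet normal -0.437 -0.899 -0.026
outer loop
vertex 2.363 -4.684 1.753
vertex 1.92 -4.412 -0.18
vertex 2.965 -4.96 1.179
endloop
endfacet
facet normal 0.580 -0.305 0.755
outer loop
vertex 2.363 -4.684 1.753
vertex 2.965 -4.96 1.179
vertex 3.062 -4.004 1.49
endloop
endfacet
facet normal -0.580 0.304 -0.755
outer loop
vertex 1.92 -4.412 -0.18
vertex 2.018 -3.456 0.13
vertex 2.595 -3.969 -0.52
endloop
endfacet
facet normal 0.264 -0.807 -0.528
outer loop
vertex 1.92 -4.412 -0.18
vertex 2.595 -3.969 -0.52
vertex 2.965 -4.96 1.179
endloop
endfacet
facet normal 0.264 -0.807 -0.528
outer loop
vertex 2.965 -4.96 1.179
vertex 2.595 -3.969 -0.52
vertex 3.64 -4.517 0.839
endloop
endfacet
facet normal 0.580 -0.305 0.755
outer loop
vertex 2.965 -4.96 1.179
vertex 3.64 -4.517 0.839
vertex 3.062 -4.004 1.49
endloop
endfacet
facet normal -0.440 0.007 -0.898
outer loop
vertex -1.575 -1.48 0.867
vertex -2.425 -1.324 1.285
vertex -1.723 -0.764 0.945
endloop
endfacet
facet normal 0.979 0.197 0.047
outer loop
vertex -1.575 -1.48 0.867
vertex -1.723 -0.764 0.945
vertex -1.695 -1.336 2.775
endloop
endfacet
facet normal -0.440 0.007 -0.898
outer loop
vertex -1.723 -0.764 0.945
vertex -2.425 -1.324 1.285
vertex -2.282 -0.377 1.222
endloop
endfacet
facet normal 0.627 0.746 0.224
outer loop
vertex -1.723 -0.764 0.945
vertex -2.282 -0.377 1.222
vertex -1.695 -1.336 2.775
endloop
endfacet
facet normal -0.440 0.007 -0.898
outer loop
vertex -2.282 -0.377 1.222
vertex -2.425 -1.324 1.285
vertex -2.925 -0.544 1.536
endloop
endfacet
facet normal 0.030 0.856 0.517
outer loop
vertex -2.282 -0.377 1.222
vertex -2.925 -0.544 1.536
vertex -1.695 -1.336 2.775
endloop
endfacet
facet normal -0.439 0.007 -0.898
outer loop
vertex -2.925 -0.544 1.536
vertex -2.425 -1.324 1.285
vertex -3.275 -1.168 1.702
endloop
endfacet
facet normal -0.464 0.462 0.756
outer loop
vertex -2.925 -0.544 1.536
vertex -3.275 -1.168 1.702
vertex -1.695 -1.336 2.775
endloop
endfacet
facet normal -0.439 0.007 -0.898
outer loop
vertex -3.275 -1.168 1.702
vertex -2.425 -1.324 1.285
vertex -3.127 -1.884 1.624
endloop
endfacet
facet normal -0.565 -0.204 0.800
outer loop
vertex -3.275 -1.168 1.702
vertex -3.127 -1.884 1.624
vertex -1.695 -1.336 2.775
endloop
endfacet
facet normal -0.440 0.008 -0.898
outer loop
vertex -3.127 -1.884 1.624
vertex -2.425 -1.324 1.285
vertex -2.568 -2.271 1.347
endloop
endfacet
facet normal -0.213 -0.753 0.623
outer loop
vertex -3.127 -1.884 1.624
vertex -2.568 -2.271 1.347
vertex -1.695 -1.336 2.775
endloop
endfacet
facet normal -0.440 0.008 -0.898
outer loop
vertex -2.568 -2.271 1.347
vertex -2.425 -1.324 1.285
vertex -1.925 -2.104 1.033
endloop
endfacet
facet normal 0.385 -0.862 0.329
outer loop
vertex -2.568 -2.271 1.347
vertex -1.925 -2.104 1.033
vertex -1.695 -1.336 2.775
endloop
endfacet
facet normal -0.440 0.008 -0.898
outer loop
vertex -1.925 -2.104 1.033
vertex -2.425 -1.324 1.285
vertex -1.575 -1.48 0.867
endloop
endfacet
facet normal 0.879 -0.469 0.091
outer loop
vertex -1.925 -2.104 1.033
vertex -1.575 -1.48 0.867
vertex -1.695 -1.336 2.775
endloop
endfacet

endsolid


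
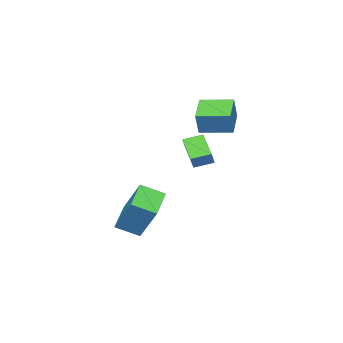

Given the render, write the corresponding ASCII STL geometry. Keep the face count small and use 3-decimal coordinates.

solid 
facet normal -0.819 -0.407 0.404
outer loop
vertex -1.641 1.887 2.821
vertex -2.323 3.363 2.924
vertex -2.15 1.734 1.635
endloop
endfacet
facet normal 0.419 -0.906 -0.063
outer loop
vertex -0.897 2.357 1.016
vertex -1.641 1.887 2.821
vertex -2.15 1.734 1.635
endloop
endfacet
facet normal -0.819 -0.407 0.404
outer loop
vertex -2.15 1.734 1.635
vertex -2.323 3.363 2.924
vertex -2.833 3.211 1.737
endloop
endfacet
facet normal -0.392 -0.118 -0.912
outer loop
vertex -2.833 3.211 1.737
vertex -0.897 2.357 1.016
vertex -2.15 1.734 1.635
endloop
endfacet
facet normal 0.392 0.118 0.912
outer loop
vertex -1.641 1.887 2.821
vertex -1.07 3.986 2.305
vertex -2.323 3.363 2.924
endloop
endfacet
facet normal 0.418 -0.906 -0.064
outer loop
vertex -0.387 2.509 2.203
vertex -1.641 1.887 2.821
vertex -0.897 2.357 1.016
endloop
endfacet
facet normal 0.391 0.118 0.913
outer loop
vertex -0.387 2.509 2.203
vertex -1.07 3.986 2.305
vertex -1.641 1.887 2.821
endloop
endfacet
facet normal -0.419 0.906 0.064
outer loop
vertex -2.323 3.363 2.924
vertex -1.07 3.986 2.305
vertex -2.833 3.211 1.737
endloop
endfacet
facet normal -0.392 -0.117 -0.913
outer loop
vertex -1.579 3.833 1.119
vertex -0.897 2.357 1.016
vertex -2.833 3.211 1.737
endloop
endfacet
facet normal -0.418 0.906 0.063
outer loop
vertex -2.833 3.211 1.737
vertex -1.07 3.986 2.305
vertex -1.579 3.833 1.119
endloop
endfacet
facet normal 0.819 0.407 -0.404
outer loop
vertex -1.579 3.833 1.119
vertex -0.387 2.509 2.203
vertex -0.897 2.357 1.016
endloop
endfacet
facet normal 0.819 0.407 -0.404
outer loop
vertex -1.07 3.986 2.305
vertex -0.387 2.509 2.203
vertex -1.579 3.833 1.119
endloop
endfacet
facet normal -0.537 -0.665 0.518
outer loop
vertex -0.856 1.458 0.411
vertex -1.503 2.196 0.688
vertex -1.339 1.299 -0.294
endloop
endfacet
facet normal 0.635 -0.723 -0.272
outer loop
vertex -0.497 2.344 -1.108
vertex -0.856 1.458 0.411
vertex -1.339 1.299 -0.294
endloop
endfacet
facet normal -0.537 -0.666 0.519
outer loop
vertex -1.339 1.299 -0.294
vertex -1.503 2.196 0.688
vertex -1.987 2.037 -0.017
endloop
endfacet
facet normal -0.556 -0.184 -0.811
outer loop
vertex -1.987 2.037 -0.017
vertex -0.497 2.344 -1.108
vertex -1.339 1.299 -0.294
endloop
endfacet
facet normal 0.556 0.183 0.811
outer loop
vertex -0.856 1.458 0.411
vertex -0.661 3.241 -0.126
vertex -1.503 2.196 0.688
endloop
endfacet
facet normal 0.634 -0.724 -0.272
outer loop
vertex -0.013 2.503 -0.403
vertex -0.856 1.458 0.411
vertex -0.497 2.344 -1.108
endloop
endfacet
facet normal 0.556 0.183 0.811
outer loop
vertex -0.013 2.503 -0.403
vertex -0.661 3.241 -0.126
vertex -0.856 1.458 0.411
endloop
endfacet
facet normal -0.634 0.723 0.272
outer loop
vertex -1.503 2.196 0.688
vertex -0.661 3.241 -0.126
vertex -1.987 2.037 -0.017
endloop
endfacet
facet normal -0.556 -0.183 -0.811
outer loop
vertex -1.144 3.082 -0.831
vertex -0.497 2.344 -1.108
vertex -1.987 2.037 -0.017
endloop
endfacet
facet normal -0.635 0.724 0.272
outer loop
vertex -1.987 2.037 -0.017
vertex -0.661 3.241 -0.126
vertex -1.144 3.082 -0.831
endloop
endfacet
facet normal 0.537 0.665 -0.519
outer loop
vertex -1.144 3.082 -0.831
vertex -0.013 2.503 -0.403
vertex -0.497 2.344 -1.108
endloop
endfacet
facet normal 0.537 0.666 -0.518
outer loop
vertex -0.661 3.241 -0.126
vertex -0.013 2.503 -0.403
vertex -1.144 3.082 -0.831
endloop
endfacet
facet normal -0.862 -0.329 0.385
outer loop
vertex 1.776 0.922 -1.832
vertex 1.15 1.923 -2.378
vertex 1.43 -0.276 -3.633
endloop
endfacet
facet normal 0.481 -0.770 0.420
outer loop
vertex 2.93 0.297 -4.302
vertex 1.776 0.922 -1.832
vertex 1.43 -0.276 -3.633
endloop
endfacet
facet normal -0.862 -0.330 0.385
outer loop
vertex 1.43 -0.276 -3.633
vertex 1.15 1.923 -2.378
vertex 0.804 0.725 -4.178
endloop
endfacet
facet normal -0.158 -0.547 -0.822
outer loop
vertex 0.804 0.725 -4.178
vertex 2.93 0.297 -4.302
vertex 1.43 -0.276 -3.633
endloop
endfacet
facet normal 0.158 0.547 0.822
outer loop
vertex 1.776 0.922 -1.832
vertex 2.65 2.496 -3.047
vertex 1.15 1.923 -2.378
endloop
endfacet
facet normal 0.481 -0.770 0.420
outer loop
vertex 3.276 1.495 -2.502
vertex 1.776 0.922 -1.832
vertex 2.93 0.297 -4.302
endloop
endfacet
facet normal 0.158 0.547 0.822
outer loop
vertex 3.276 1.495 -2.502
vertex 2.65 2.496 -3.047
vertex 1.776 0.922 -1.832
endloop
endfacet
facet normal -0.481 0.770 -0.420
outer loop
vertex 1.15 1.923 -2.378
vertex 2.65 2.496 -3.047
vertex 0.804 0.725 -4.178
endloop
endfacet
facet normal -0.158 -0.547 -0.822
outer loop
vertex 2.304 1.298 -4.848
vertex 2.93 0.297 -4.302
vertex 0.804 0.725 -4.178
endloop
endfacet
facet normal -0.481 0.770 -0.419
outer loop
vertex 0.804 0.725 -4.178
vertex 2.65 2.496 -3.047
vertex 2.304 1.298 -4.848
endloop
endfacet
facet normal 0.862 0.329 -0.385
outer loop
vertex 2.304 1.298 -4.848
vertex 3.276 1.495 -2.502
vertex 2.93 0.297 -4.302
endloop
endfacet
facet normal 0.862 0.330 -0.385
outer loop
vertex 2.65 2.496 -3.047
vertex 3.276 1.495 -2.502
vertex 2.304 1.298 -4.848
endloop
endfacet

endsolid


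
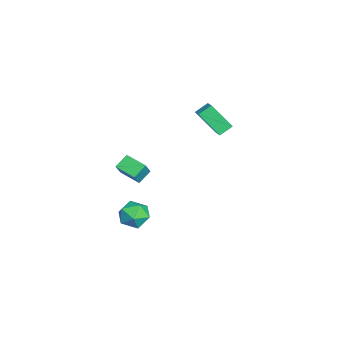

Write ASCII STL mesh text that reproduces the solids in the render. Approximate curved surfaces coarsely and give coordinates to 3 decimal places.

solid 
facet normal -0.889 -0.251 -0.383
outer loop
vertex -4.232 0.693 2.565
vertex -4.662 1.438 3.074
vertex -3.909 1.958 0.985
endloop
endfacet
facet normal 0.430 -0.745 -0.509
outer loop
vertex -3.118 2.182 1.326
vertex -4.232 0.693 2.565
vertex -3.909 1.958 0.985
endloop
endfacet
facet normal -0.889 -0.251 -0.383
outer loop
vertex -3.909 1.958 0.985
vertex -4.662 1.438 3.074
vertex -4.339 2.704 1.494
endloop
endfacet
facet normal 0.158 0.617 -0.771
outer loop
vertex -4.339 2.704 1.494
vertex -3.118 2.182 1.326
vertex -3.909 1.958 0.985
endloop
endfacet
facet normal -0.157 -0.617 0.771
outer loop
vertex -4.232 0.693 2.565
vertex -3.871 1.662 3.415
vertex -4.662 1.438 3.074
endloop
endfacet
facet normal 0.430 -0.745 -0.509
outer loop
vertex -3.441 0.916 2.906
vertex -4.232 0.693 2.565
vertex -3.118 2.182 1.326
endloop
endfacet
facet normal -0.158 -0.617 0.771
outer loop
vertex -3.441 0.916 2.906
vertex -3.871 1.662 3.415
vertex -4.232 0.693 2.565
endloop
endfacet
facet normal -0.431 0.745 0.509
outer loop
vertex -4.662 1.438 3.074
vertex -3.871 1.662 3.415
vertex -4.339 2.704 1.494
endloop
endfacet
facet normal 0.158 0.618 -0.770
outer loop
vertex -3.548 2.927 1.835
vertex -3.118 2.182 1.326
vertex -4.339 2.704 1.494
endloop
endfacet
facet normal -0.430 0.746 0.509
outer loop
vertex -4.339 2.704 1.494
vertex -3.871 1.662 3.415
vertex -3.548 2.927 1.835
endloop
endfacet
facet normal 0.889 0.251 0.383
outer loop
vertex -3.548 2.927 1.835
vertex -3.441 0.916 2.906
vertex -3.118 2.182 1.326
endloop
endfacet
facet normal 0.889 0.251 0.383
outer loop
vertex -3.871 1.662 3.415
vertex -3.441 0.916 2.906
vertex -3.548 2.927 1.835
endloop
endfacet
facet normal -0.759 0.573 -0.310
outer loop
vertex 2.14 -1.896 -2.351
vertex 1.462 -2.611 -2.013
vertex 1.777 -1.85 -1.376
endloop
endfacet
facet normal -0.198 0.973 -0.120
outer loop
vertex 2.14 -1.896 -2.351
vertex 1.777 -1.85 -1.376
vertex 2.784 -1.668 -1.566
endloop
endfacet
facet normal 0.359 0.775 -0.520
outer loop
vertex 2.14 -1.896 -2.351
vertex 2.784 -1.668 -1.566
vertex 3.092 -2.316 -2.32
endloop
endfacet
facet normal 0.143 0.254 -0.957
outer loop
vertex 2.14 -1.896 -2.351
vertex 3.092 -2.316 -2.32
vertex 2.275 -2.898 -2.597
endloop
endfacet
facet normal -0.548 0.129 -0.826
outer loop
vertex 2.14 -1.896 -2.351
vertex 2.275 -2.898 -2.597
vertex 1.462 -2.611 -2.013
endloop
endfacet
facet normal -0.043 0.826 0.562
outer loop
vertex 2.784 -1.668 -1.566
vertex 1.777 -1.85 -1.376
vertex 2.505 -2.242 -0.743
endloop
endfacet
facet normal -0.950 0.180 0.255
outer loop
vertex 1.777 -1.85 -1.376
vertex 1.462 -2.611 -2.013
vertex 1.688 -2.824 -1.02
endloop
endfacet
facet normal -0.609 -0.539 -0.582
outer loop
vertex 1.462 -2.611 -2.013
vertex 2.275 -2.898 -2.597
vertex 1.996 -3.472 -1.774
endloop
endfacet
facet normal 0.508 -0.336 -0.793
outer loop
vertex 2.275 -2.898 -2.597
vertex 3.092 -2.316 -2.32
vertex 3.003 -3.29 -1.964
endloop
endfacet
facet normal 0.857 0.508 -0.086
outer loop
vertex 3.092 -2.316 -2.32
vertex 2.784 -1.668 -1.566
vertex 3.318 -2.529 -1.327
endloop
endfacet
facet normal -0.143 -0.254 0.957
outer loop
vertex 2.64 -3.244 -0.989
vertex 2.505 -2.242 -0.743
vertex 1.688 -2.824 -1.02
endloop
endfacet
facet normal -0.359 -0.775 0.520
outer loop
vertex 2.64 -3.244 -0.989
vertex 1.688 -2.824 -1.02
vertex 1.996 -3.472 -1.774
endloop
endfacet
facet normal 0.198 -0.973 0.120
outer loop
vertex 2.64 -3.244 -0.989
vertex 1.996 -3.472 -1.774
vertex 3.003 -3.29 -1.964
endloop
endfacet
facet normal 0.759 -0.573 0.310
outer loop
vertex 2.64 -3.244 -0.989
vertex 3.003 -3.29 -1.964
vertex 3.318 -2.529 -1.327
endloop
endfacet
facet normal 0.548 -0.129 0.826
outer loop
vertex 2.64 -3.244 -0.989
vertex 3.318 -2.529 -1.327
vertex 2.505 -2.242 -0.743
endloop
endfacet
facet normal -0.508 0.336 0.793
outer loop
vertex 1.688 -2.824 -1.02
vertex 2.505 -2.242 -0.743
vertex 1.777 -1.85 -1.376
endloop
endfacet
facet normal -0.857 -0.508 0.086
outer loop
vertex 1.996 -3.472 -1.774
vertex 1.688 -2.824 -1.02
vertex 1.462 -2.611 -2.013
endloop
endfacet
facet normal 0.043 -0.826 -0.562
outer loop
vertex 3.003 -3.29 -1.964
vertex 1.996 -3.472 -1.774
vertex 2.275 -2.898 -2.597
endloop
endfacet
facet normal 0.950 -0.180 -0.255
outer loop
vertex 3.318 -2.529 -1.327
vertex 3.003 -3.29 -1.964
vertex 3.092 -2.316 -2.32
endloop
endfacet
facet normal 0.609 0.539 0.582
outer loop
vertex 2.505 -2.242 -0.743
vertex 3.318 -2.529 -1.327
vertex 2.784 -1.668 -1.566
endloop
endfacet
facet normal -0.588 -0.786 0.192
outer loop
vertex 4.133 -3.44 3.729
vertex 3.528 -2.855 4.269
vertex 3.532 -3.214 2.811
endloop
endfacet
facet normal 0.605 -0.584 -0.540
outer loop
vertex 4.332 -2.145 2.551
vertex 4.133 -3.44 3.729
vertex 3.532 -3.214 2.811
endloop
endfacet
facet normal -0.588 -0.786 0.192
outer loop
vertex 3.532 -3.214 2.811
vertex 3.528 -2.855 4.269
vertex 2.927 -2.629 3.352
endloop
endfacet
facet normal -0.537 0.202 -0.819
outer loop
vertex 2.927 -2.629 3.352
vertex 4.332 -2.145 2.551
vertex 3.532 -3.214 2.811
endloop
endfacet
facet normal 0.536 -0.202 0.820
outer loop
vertex 4.133 -3.44 3.729
vertex 4.328 -1.786 4.009
vertex 3.528 -2.855 4.269
endloop
endfacet
facet normal 0.605 -0.585 -0.541
outer loop
vertex 4.933 -2.371 3.468
vertex 4.133 -3.44 3.729
vertex 4.332 -2.145 2.551
endloop
endfacet
facet normal 0.537 -0.202 0.819
outer loop
vertex 4.933 -2.371 3.468
vertex 4.328 -1.786 4.009
vertex 4.133 -3.44 3.729
endloop
endfacet
facet normal -0.605 0.584 0.541
outer loop
vertex 3.528 -2.855 4.269
vertex 4.328 -1.786 4.009
vertex 2.927 -2.629 3.352
endloop
endfacet
facet normal -0.537 0.201 -0.819
outer loop
vertex 3.727 -1.56 3.091
vertex 4.332 -2.145 2.551
vertex 2.927 -2.629 3.352
endloop
endfacet
facet normal -0.605 0.585 0.540
outer loop
vertex 2.927 -2.629 3.352
vertex 4.328 -1.786 4.009
vertex 3.727 -1.56 3.091
endloop
endfacet
facet normal 0.588 0.786 -0.192
outer loop
vertex 3.727 -1.56 3.091
vertex 4.933 -2.371 3.468
vertex 4.332 -2.145 2.551
endloop
endfacet
facet normal 0.588 0.786 -0.192
outer loop
vertex 4.328 -1.786 4.009
vertex 4.933 -2.371 3.468
vertex 3.727 -1.56 3.091
endloop
endfacet

endsolid


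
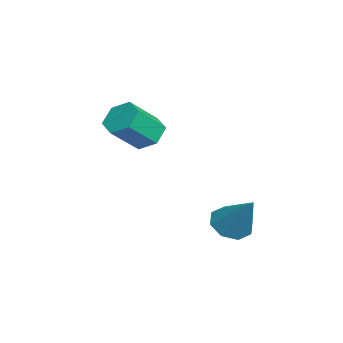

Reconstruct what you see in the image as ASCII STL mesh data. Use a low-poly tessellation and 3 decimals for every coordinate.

solid 
facet normal -0.422 0.620 -0.661
outer loop
vertex -0.191 -1.252 -2.059
vertex -0.886 -1.523 -1.869
vertex -0.591 -0.92 -1.492
endloop
endfacet
facet normal 0.742 0.656 0.139
outer loop
vertex -0.191 -1.252 -2.059
vertex -0.591 -0.92 -1.492
vertex 0.461 -2.206 -1.042
endloop
endfacet
facet normal 0.742 0.656 0.140
outer loop
vertex 0.461 -2.206 -1.042
vertex -0.591 -0.92 -1.492
vertex 0.06 -1.874 -0.474
endloop
endfacet
facet normal 0.423 -0.620 0.661
outer loop
vertex 0.461 -2.206 -1.042
vertex 0.06 -1.874 -0.474
vertex -0.234 -2.477 -0.851
endloop
endfacet
facet normal -0.423 0.620 -0.661
outer loop
vertex -0.591 -0.92 -1.492
vertex -0.886 -1.523 -1.869
vertex -1.286 -1.191 -1.301
endloop
endfacet
facet normal -0.079 0.702 0.708
outer loop
vertex -0.591 -0.92 -1.492
vertex -1.286 -1.191 -1.301
vertex 0.06 -1.874 -0.474
endloop
endfacet
facet normal -0.079 0.702 0.708
outer loop
vertex 0.06 -1.874 -0.474
vertex -1.286 -1.191 -1.301
vertex -0.635 -2.145 -0.283
endloop
endfacet
facet normal 0.423 -0.620 0.661
outer loop
vertex 0.06 -1.874 -0.474
vertex -0.635 -2.145 -0.283
vertex -0.234 -2.477 -0.851
endloop
endfacet
facet normal -0.423 0.620 -0.661
outer loop
vertex -1.286 -1.191 -1.301
vertex -0.886 -1.523 -1.869
vertex -1.581 -1.794 -1.678
endloop
endfacet
facet normal -0.821 0.046 0.569
outer loop
vertex -1.286 -1.191 -1.301
vertex -1.581 -1.794 -1.678
vertex -0.635 -2.145 -0.283
endloop
endfacet
facet normal -0.822 0.044 0.568
outer loop
vertex -0.635 -2.145 -0.283
vertex -1.581 -1.794 -1.678
vertex -0.929 -2.748 -0.661
endloop
endfacet
facet normal 0.423 -0.620 0.661
outer loop
vertex -0.635 -2.145 -0.283
vertex -0.929 -2.748 -0.661
vertex -0.234 -2.477 -0.851
endloop
endfacet
facet normal -0.423 0.620 -0.661
outer loop
vertex -1.581 -1.794 -1.678
vertex -0.886 -1.523 -1.869
vertex -1.18 -2.126 -2.246
endloop
endfacet
facet normal -0.742 -0.656 -0.140
outer loop
vertex -1.581 -1.794 -1.678
vertex -1.18 -2.126 -2.246
vertex -0.929 -2.748 -0.661
endloop
endfacet
facet normal -0.742 -0.656 -0.140
outer loop
vertex -0.929 -2.748 -0.661
vertex -1.18 -2.126 -2.246
vertex -0.529 -3.08 -1.228
endloop
endfacet
facet normal 0.422 -0.620 0.661
outer loop
vertex -0.929 -2.748 -0.661
vertex -0.529 -3.08 -1.228
vertex -0.234 -2.477 -0.851
endloop
endfacet
facet normal -0.423 0.620 -0.661
outer loop
vertex -1.18 -2.126 -2.246
vertex -0.886 -1.523 -1.869
vertex -0.485 -1.855 -2.437
endloop
endfacet
facet normal 0.079 -0.702 -0.708
outer loop
vertex -1.18 -2.126 -2.246
vertex -0.485 -1.855 -2.437
vertex -0.529 -3.08 -1.228
endloop
endfacet
facet normal 0.079 -0.702 -0.708
outer loop
vertex -0.529 -3.08 -1.228
vertex -0.485 -1.855 -2.437
vertex 0.166 -2.809 -1.419
endloop
endfacet
facet normal 0.423 -0.620 0.661
outer loop
vertex -0.529 -3.08 -1.228
vertex 0.166 -2.809 -1.419
vertex -0.234 -2.477 -0.851
endloop
endfacet
facet normal -0.423 0.620 -0.661
outer loop
vertex -0.485 -1.855 -2.437
vertex -0.886 -1.523 -1.869
vertex -0.191 -1.252 -2.059
endloop
endfacet
facet normal 0.822 -0.045 -0.568
outer loop
vertex -0.485 -1.855 -2.437
vertex -0.191 -1.252 -2.059
vertex 0.166 -2.809 -1.419
endloop
endfacet
facet normal 0.821 -0.046 -0.569
outer loop
vertex 0.166 -2.809 -1.419
vertex -0.191 -1.252 -2.059
vertex 0.461 -2.206 -1.042
endloop
endfacet
facet normal 0.423 -0.620 0.661
outer loop
vertex 0.166 -2.809 -1.419
vertex 0.461 -2.206 -1.042
vertex -0.234 -2.477 -0.851
endloop
endfacet
facet normal -0.554 -0.342 -0.759
outer loop
vertex 3.578 0.637 -4.738
vertex 2.957 1.016 -4.456
vertex 3.531 1.192 -4.954
endloop
endfacet
facet normal 0.976 -0.002 -0.217
outer loop
vertex 3.578 0.637 -4.738
vertex 3.531 1.192 -4.954
vertex 3.943 1.624 -3.104
endloop
endfacet
facet normal -0.554 -0.341 -0.759
outer loop
vertex 3.531 1.192 -4.954
vertex 2.957 1.016 -4.456
vertex 3.149 1.643 -4.878
endloop
endfacet
facet normal 0.700 0.645 -0.307
outer loop
vertex 3.531 1.192 -4.954
vertex 3.149 1.643 -4.878
vertex 3.943 1.624 -3.104
endloop
endfacet
facet normal -0.554 -0.342 -0.759
outer loop
vertex 3.149 1.643 -4.878
vertex 2.957 1.016 -4.456
vertex 2.654 1.727 -4.555
endloop
endfacet
facet normal 0.135 0.990 -0.050
outer loop
vertex 3.149 1.643 -4.878
vertex 2.654 1.727 -4.555
vertex 3.943 1.624 -3.104
endloop
endfacet
facet normal -0.553 -0.342 -0.760
outer loop
vertex 2.654 1.727 -4.555
vertex 2.957 1.016 -4.456
vertex 2.336 1.395 -4.174
endloop
endfacet
facet normal -0.386 0.831 0.402
outer loop
vertex 2.654 1.727 -4.555
vertex 2.336 1.395 -4.174
vertex 3.943 1.624 -3.104
endloop
endfacet
facet normal -0.554 -0.342 -0.759
outer loop
vertex 2.336 1.395 -4.174
vertex 2.957 1.016 -4.456
vertex 2.383 0.84 -3.958
endloop
endfacet
facet normal -0.561 0.259 0.787
outer loop
vertex 2.336 1.395 -4.174
vertex 2.383 0.84 -3.958
vertex 3.943 1.624 -3.104
endloop
endfacet
facet normal -0.554 -0.342 -0.759
outer loop
vertex 2.383 0.84 -3.958
vertex 2.957 1.016 -4.456
vertex 2.766 0.388 -4.034
endloop
endfacet
facet normal -0.285 -0.388 0.876
outer loop
vertex 2.383 0.84 -3.958
vertex 2.766 0.388 -4.034
vertex 3.943 1.624 -3.104
endloop
endfacet
facet normal -0.554 -0.342 -0.759
outer loop
vertex 2.766 0.388 -4.034
vertex 2.957 1.016 -4.456
vertex 3.261 0.304 -4.357
endloop
endfacet
facet normal 0.280 -0.733 0.620
outer loop
vertex 2.766 0.388 -4.034
vertex 3.261 0.304 -4.357
vertex 3.943 1.624 -3.104
endloop
endfacet
facet normal -0.554 -0.342 -0.759
outer loop
vertex 3.261 0.304 -4.357
vertex 2.957 1.016 -4.456
vertex 3.578 0.637 -4.738
endloop
endfacet
facet normal 0.802 -0.573 0.167
outer loop
vertex 3.261 0.304 -4.357
vertex 3.578 0.637 -4.738
vertex 3.943 1.624 -3.104
endloop
endfacet

endsolid


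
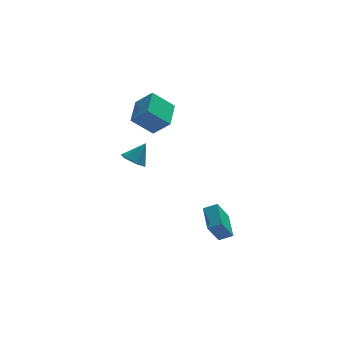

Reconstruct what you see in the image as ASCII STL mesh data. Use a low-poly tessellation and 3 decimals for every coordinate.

solid 
facet normal -0.735 0.090 0.672
outer loop
vertex -0.272 0.986 4.924
vertex 0.451 2.859 5.465
vertex -1.244 1.695 3.766
endloop
endfacet
facet normal -0.347 -0.901 -0.260
outer loop
vertex 0.189 1.521 2.455
vertex -0.272 0.986 4.924
vertex -1.244 1.695 3.766
endloop
endfacet
facet normal -0.735 0.089 0.672
outer loop
vertex -1.244 1.695 3.766
vertex 0.451 2.859 5.465
vertex -0.522 3.569 4.307
endloop
endfacet
facet normal -0.583 0.425 -0.693
outer loop
vertex -0.522 3.569 4.307
vertex 0.189 1.521 2.455
vertex -1.244 1.695 3.766
endloop
endfacet
facet normal 0.582 -0.425 0.693
outer loop
vertex -0.272 0.986 4.924
vertex 1.884 2.685 4.154
vertex 0.451 2.859 5.465
endloop
endfacet
facet normal -0.348 -0.901 -0.260
outer loop
vertex 1.162 0.811 3.613
vertex -0.272 0.986 4.924
vertex 0.189 1.521 2.455
endloop
endfacet
facet normal 0.582 -0.424 0.693
outer loop
vertex 1.162 0.811 3.613
vertex 1.884 2.685 4.154
vertex -0.272 0.986 4.924
endloop
endfacet
facet normal 0.348 0.901 0.260
outer loop
vertex 0.451 2.859 5.465
vertex 1.884 2.685 4.154
vertex -0.522 3.569 4.307
endloop
endfacet
facet normal -0.582 0.425 -0.693
outer loop
vertex 0.912 3.394 2.996
vertex 0.189 1.521 2.455
vertex -0.522 3.569 4.307
endloop
endfacet
facet normal 0.348 0.901 0.260
outer loop
vertex -0.522 3.569 4.307
vertex 1.884 2.685 4.154
vertex 0.912 3.394 2.996
endloop
endfacet
facet normal 0.735 -0.089 -0.672
outer loop
vertex 0.912 3.394 2.996
vertex 1.162 0.811 3.613
vertex 0.189 1.521 2.455
endloop
endfacet
facet normal 0.735 -0.089 -0.672
outer loop
vertex 1.884 2.685 4.154
vertex 1.162 0.811 3.613
vertex 0.912 3.394 2.996
endloop
endfacet
facet normal -0.570 -0.238 -0.786
outer loop
vertex -0.465 0.961 -0.278
vertex -1.15 1.514 0.051
vertex -0.499 1.867 -0.528
endloop
endfacet
facet normal 0.988 -0.005 -0.152
outer loop
vertex -0.465 0.961 -0.278
vertex -0.499 1.867 -0.528
vertex -0.21 1.906 1.349
endloop
endfacet
facet normal -0.570 -0.237 -0.786
outer loop
vertex -0.499 1.867 -0.528
vertex -1.15 1.514 0.051
vertex -1.184 2.42 -0.198
endloop
endfacet
facet normal 0.593 0.798 -0.108
outer loop
vertex -0.499 1.867 -0.528
vertex -1.184 2.42 -0.198
vertex -0.21 1.906 1.349
endloop
endfacet
facet normal -0.570 -0.237 -0.786
outer loop
vertex -1.184 2.42 -0.198
vertex -1.15 1.514 0.051
vertex -1.835 2.067 0.381
endloop
endfacet
facet normal -0.144 0.909 0.392
outer loop
vertex -1.184 2.42 -0.198
vertex -1.835 2.067 0.381
vertex -0.21 1.906 1.349
endloop
endfacet
facet normal -0.570 -0.237 -0.787
outer loop
vertex -1.835 2.067 0.381
vertex -1.15 1.514 0.051
vertex -1.802 1.161 0.63
endloop
endfacet
facet normal -0.484 0.215 0.848
outer loop
vertex -1.835 2.067 0.381
vertex -1.802 1.161 0.63
vertex -0.21 1.906 1.349
endloop
endfacet
facet normal -0.570 -0.238 -0.787
outer loop
vertex -1.802 1.161 0.63
vertex -1.15 1.514 0.051
vertex -1.116 0.608 0.3
endloop
endfacet
facet normal -0.088 -0.588 0.804
outer loop
vertex -1.802 1.161 0.63
vertex -1.116 0.608 0.3
vertex -0.21 1.906 1.349
endloop
endfacet
facet normal -0.570 -0.238 -0.787
outer loop
vertex -1.116 0.608 0.3
vertex -1.15 1.514 0.051
vertex -0.465 0.961 -0.278
endloop
endfacet
facet normal 0.648 -0.698 0.304
outer loop
vertex -1.116 0.608 0.3
vertex -0.465 0.961 -0.278
vertex -0.21 1.906 1.349
endloop
endfacet
facet normal -0.467 -0.242 0.850
outer loop
vertex 3.495 -3.656 -3.298
vertex 3.659 -1.793 -2.678
vertex 2.597 -3.434 -3.728
endloop
endfacet
facet normal -0.083 -0.946 -0.314
outer loop
vertex 3.461 -2.987 -5.302
vertex 3.495 -3.656 -3.298
vertex 2.597 -3.434 -3.728
endloop
endfacet
facet normal -0.467 -0.242 0.850
outer loop
vertex 2.597 -3.434 -3.728
vertex 3.659 -1.793 -2.678
vertex 2.761 -1.571 -3.108
endloop
endfacet
facet normal -0.880 0.218 -0.421
outer loop
vertex 2.761 -1.571 -3.108
vertex 3.461 -2.987 -5.302
vertex 2.597 -3.434 -3.728
endloop
endfacet
facet normal 0.880 -0.218 0.421
outer loop
vertex 3.495 -3.656 -3.298
vertex 4.523 -1.346 -4.252
vertex 3.659 -1.793 -2.678
endloop
endfacet
facet normal -0.083 -0.946 -0.314
outer loop
vertex 4.359 -3.209 -4.872
vertex 3.495 -3.656 -3.298
vertex 3.461 -2.987 -5.302
endloop
endfacet
facet normal 0.880 -0.218 0.421
outer loop
vertex 4.359 -3.209 -4.872
vertex 4.523 -1.346 -4.252
vertex 3.495 -3.656 -3.298
endloop
endfacet
facet normal 0.083 0.946 0.314
outer loop
vertex 3.659 -1.793 -2.678
vertex 4.523 -1.346 -4.252
vertex 2.761 -1.571 -3.108
endloop
endfacet
facet normal -0.880 0.218 -0.421
outer loop
vertex 3.625 -1.124 -4.682
vertex 3.461 -2.987 -5.302
vertex 2.761 -1.571 -3.108
endloop
endfacet
facet normal 0.083 0.946 0.314
outer loop
vertex 2.761 -1.571 -3.108
vertex 4.523 -1.346 -4.252
vertex 3.625 -1.124 -4.682
endloop
endfacet
facet normal 0.467 0.242 -0.850
outer loop
vertex 3.625 -1.124 -4.682
vertex 4.359 -3.209 -4.872
vertex 3.461 -2.987 -5.302
endloop
endfacet
facet normal 0.467 0.242 -0.850
outer loop
vertex 4.523 -1.346 -4.252
vertex 4.359 -3.209 -4.872
vertex 3.625 -1.124 -4.682
endloop
endfacet

endsolid


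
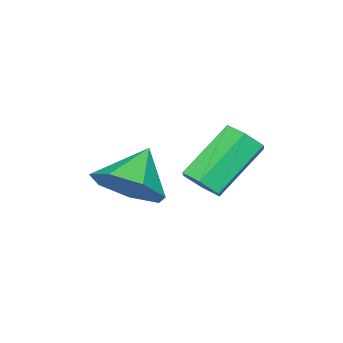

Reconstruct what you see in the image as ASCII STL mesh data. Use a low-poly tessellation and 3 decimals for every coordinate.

solid 
facet normal 0.738 0.093 -0.668
outer loop
vertex 0.934 -1.705 -1.448
vertex 0.221 -1.683 -2.232
vertex 0.62 -0.872 -1.679
endloop
endfacet
facet normal 0.078 0.294 0.953
outer loop
vertex 0.934 -1.705 -1.448
vertex 0.62 -0.872 -1.679
vertex -0.841 -1.817 -1.268
endloop
endfacet
facet normal 0.737 0.093 -0.669
outer loop
vertex 0.62 -0.872 -1.679
vertex 0.221 -1.683 -2.232
vertex 0.005 -0.65 -2.326
endloop
endfacet
facet normal -0.327 0.754 0.570
outer loop
vertex 0.62 -0.872 -1.679
vertex 0.005 -0.65 -2.326
vertex -0.841 -1.817 -1.268
endloop
endfacet
facet normal 0.738 0.093 -0.669
outer loop
vertex 0.005 -0.65 -2.326
vertex 0.221 -1.683 -2.232
vertex -0.447 -1.206 -2.902
endloop
endfacet
facet normal -0.793 0.608 0.036
outer loop
vertex 0.005 -0.65 -2.326
vertex -0.447 -1.206 -2.902
vertex -0.841 -1.817 -1.268
endloop
endfacet
facet normal 0.737 0.092 -0.669
outer loop
vertex -0.447 -1.206 -2.902
vertex 0.221 -1.683 -2.232
vertex -0.397 -2.122 -2.973
endloop
endfacet
facet normal -0.969 -0.034 -0.246
outer loop
vertex -0.447 -1.206 -2.902
vertex -0.397 -2.122 -2.973
vertex -0.841 -1.817 -1.268
endloop
endfacet
facet normal 0.737 0.093 -0.670
outer loop
vertex -0.397 -2.122 -2.973
vertex 0.221 -1.683 -2.232
vertex 0.119 -2.707 -2.486
endloop
endfacet
facet normal -0.721 -0.690 -0.064
outer loop
vertex -0.397 -2.122 -2.973
vertex 0.119 -2.707 -2.486
vertex -0.841 -1.817 -1.268
endloop
endfacet
facet normal 0.738 0.092 -0.669
outer loop
vertex 0.119 -2.707 -2.486
vertex 0.221 -1.683 -2.232
vertex 0.711 -2.522 -1.807
endloop
endfacet
facet normal -0.239 -0.864 0.443
outer loop
vertex 0.119 -2.707 -2.486
vertex 0.711 -2.522 -1.807
vertex -0.841 -1.817 -1.268
endloop
endfacet
facet normal 0.738 0.092 -0.669
outer loop
vertex 0.711 -2.522 -1.807
vertex 0.221 -1.683 -2.232
vertex 0.934 -1.705 -1.448
endloop
endfacet
facet normal 0.118 -0.426 0.897
outer loop
vertex 0.711 -2.522 -1.807
vertex 0.934 -1.705 -1.448
vertex -0.841 -1.817 -1.268
endloop
endfacet
facet normal 0.712 -0.210 -0.670
outer loop
vertex 0.35 0.127 -1.071
vertex 0.042 0.465 -1.504
vertex 0.471 0.742 -1.135
endloop
endfacet
facet normal 0.676 -0.057 0.735
outer loop
vertex 0.35 0.127 -1.071
vertex 0.471 0.742 -1.135
vertex -0.973 0.516 0.177
endloop
endfacet
facet normal 0.676 -0.057 0.735
outer loop
vertex -0.973 0.516 0.177
vertex 0.471 0.742 -1.135
vertex -0.852 1.131 0.113
endloop
endfacet
facet normal -0.711 0.210 0.671
outer loop
vertex -0.973 0.516 0.177
vertex -0.852 1.131 0.113
vertex -1.282 0.855 -0.256
endloop
endfacet
facet normal 0.712 -0.210 -0.670
outer loop
vertex 0.471 0.742 -1.135
vertex 0.042 0.465 -1.504
vertex 0.163 1.08 -1.568
endloop
endfacet
facet normal 0.504 0.817 0.279
outer loop
vertex 0.471 0.742 -1.135
vertex 0.163 1.08 -1.568
vertex -0.852 1.131 0.113
endloop
endfacet
facet normal 0.504 0.817 0.280
outer loop
vertex -0.852 1.131 0.113
vertex 0.163 1.08 -1.568
vertex -1.161 1.47 -0.32
endloop
endfacet
facet normal -0.711 0.210 0.671
outer loop
vertex -0.852 1.131 0.113
vertex -1.161 1.47 -0.32
vertex -1.282 0.855 -0.256
endloop
endfacet
facet normal 0.711 -0.210 -0.671
outer loop
vertex 0.163 1.08 -1.568
vertex 0.042 0.465 -1.504
vertex -0.267 0.804 -1.937
endloop
endfacet
facet normal -0.171 0.874 -0.455
outer loop
vertex 0.163 1.08 -1.568
vertex -0.267 0.804 -1.937
vertex -1.161 1.47 -0.32
endloop
endfacet
facet normal -0.173 0.874 -0.455
outer loop
vertex -1.161 1.47 -0.32
vertex -0.267 0.804 -1.937
vertex -1.59 1.193 -0.689
endloop
endfacet
facet normal -0.712 0.210 0.670
outer loop
vertex -1.161 1.47 -0.32
vertex -1.59 1.193 -0.689
vertex -1.282 0.855 -0.256
endloop
endfacet
facet normal 0.711 -0.210 -0.671
outer loop
vertex -0.267 0.804 -1.937
vertex 0.042 0.465 -1.504
vertex -0.388 0.189 -1.873
endloop
endfacet
facet normal -0.676 0.057 -0.735
outer loop
vertex -0.267 0.804 -1.937
vertex -0.388 0.189 -1.873
vertex -1.59 1.193 -0.689
endloop
endfacet
facet normal -0.676 0.057 -0.735
outer loop
vertex -1.59 1.193 -0.689
vertex -0.388 0.189 -1.873
vertex -1.711 0.578 -0.625
endloop
endfacet
facet normal -0.712 0.210 0.670
outer loop
vertex -1.59 1.193 -0.689
vertex -1.711 0.578 -0.625
vertex -1.282 0.855 -0.256
endloop
endfacet
facet normal 0.711 -0.210 -0.671
outer loop
vertex -0.388 0.189 -1.873
vertex 0.042 0.465 -1.504
vertex -0.079 -0.15 -1.44
endloop
endfacet
facet normal -0.504 -0.817 -0.280
outer loop
vertex -0.388 0.189 -1.873
vertex -0.079 -0.15 -1.44
vertex -1.711 0.578 -0.625
endloop
endfacet
facet normal -0.504 -0.817 -0.279
outer loop
vertex -1.711 0.578 -0.625
vertex -0.079 -0.15 -1.44
vertex -1.403 0.24 -0.192
endloop
endfacet
facet normal -0.712 0.210 0.670
outer loop
vertex -1.711 0.578 -0.625
vertex -1.403 0.24 -0.192
vertex -1.282 0.855 -0.256
endloop
endfacet
facet normal 0.712 -0.210 -0.670
outer loop
vertex -0.079 -0.15 -1.44
vertex 0.042 0.465 -1.504
vertex 0.35 0.127 -1.071
endloop
endfacet
facet normal 0.172 -0.873 0.456
outer loop
vertex -0.079 -0.15 -1.44
vertex 0.35 0.127 -1.071
vertex -1.403 0.24 -0.192
endloop
endfacet
facet normal 0.171 -0.874 0.454
outer loop
vertex -1.403 0.24 -0.192
vertex 0.35 0.127 -1.071
vertex -0.973 0.516 0.177
endloop
endfacet
facet normal -0.711 0.210 0.671
outer loop
vertex -1.403 0.24 -0.192
vertex -0.973 0.516 0.177
vertex -1.282 0.855 -0.256
endloop
endfacet

endsolid
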